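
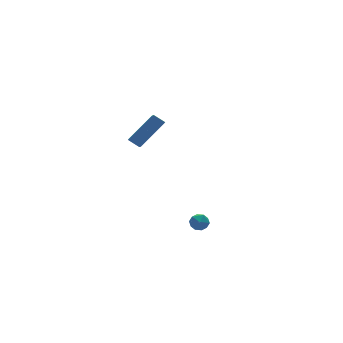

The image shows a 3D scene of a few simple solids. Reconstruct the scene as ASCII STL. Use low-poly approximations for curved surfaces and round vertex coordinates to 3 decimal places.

solid 
facet normal -0.552 0.619 0.559
outer loop
vertex -2.603 3.401 4.392
vertex -1.972 4.762 3.509
vertex -4.247 3.232 2.955
endloop
endfacet
facet normal -0.363 -0.782 0.507
outer loop
vertex -3.788 2.718 2.491
vertex -2.603 3.401 4.392
vertex -4.247 3.232 2.955
endloop
endfacet
facet normal -0.552 0.619 0.559
outer loop
vertex -4.247 3.232 2.955
vertex -1.972 4.762 3.509
vertex -3.616 4.592 2.072
endloop
endfacet
facet normal -0.751 -0.078 -0.656
outer loop
vertex -3.616 4.592 2.072
vertex -3.788 2.718 2.491
vertex -4.247 3.232 2.955
endloop
endfacet
facet normal 0.751 0.078 0.656
outer loop
vertex -2.603 3.401 4.392
vertex -1.513 4.248 3.045
vertex -1.972 4.762 3.509
endloop
endfacet
facet normal -0.362 -0.782 0.507
outer loop
vertex -2.144 2.888 3.928
vertex -2.603 3.401 4.392
vertex -3.788 2.718 2.491
endloop
endfacet
facet normal 0.750 0.078 0.656
outer loop
vertex -2.144 2.888 3.928
vertex -1.513 4.248 3.045
vertex -2.603 3.401 4.392
endloop
endfacet
facet normal 0.363 0.782 -0.507
outer loop
vertex -1.972 4.762 3.509
vertex -1.513 4.248 3.045
vertex -3.616 4.592 2.072
endloop
endfacet
facet normal -0.750 -0.078 -0.656
outer loop
vertex -3.157 4.079 1.608
vertex -3.788 2.718 2.491
vertex -3.616 4.592 2.072
endloop
endfacet
facet normal 0.362 0.782 -0.507
outer loop
vertex -3.616 4.592 2.072
vertex -1.513 4.248 3.045
vertex -3.157 4.079 1.608
endloop
endfacet
facet normal 0.552 -0.619 -0.559
outer loop
vertex -3.157 4.079 1.608
vertex -2.144 2.888 3.928
vertex -3.788 2.718 2.491
endloop
endfacet
facet normal 0.552 -0.619 -0.559
outer loop
vertex -1.513 4.248 3.045
vertex -2.144 2.888 3.928
vertex -3.157 4.079 1.608
endloop
endfacet
facet normal -0.670 -0.741 -0.032
outer loop
vertex -4.395 -4.031 -0.043
vertex -3.953 -4.421 -0.267
vertex -4.04 -4.369 0.355
endloop
endfacet
facet normal -0.823 -0.283 0.493
outer loop
vertex -4.395 -4.031 -0.043
vertex -4.04 -4.369 0.355
vertex -4.171 -3.765 0.483
endloop
endfacet
facet normal -0.909 0.362 0.204
outer loop
vertex -4.395 -4.031 -0.043
vertex -4.171 -3.765 0.483
vertex -4.165 -3.444 -0.06
endloop
endfacet
facet normal -0.811 0.303 -0.501
outer loop
vertex -4.395 -4.031 -0.043
vertex -4.165 -3.444 -0.06
vertex -4.03 -3.85 -0.524
endloop
endfacet
facet normal -0.662 -0.380 -0.646
outer loop
vertex -4.395 -4.031 -0.043
vertex -4.03 -3.85 -0.524
vertex -3.953 -4.421 -0.267
endloop
endfacet
facet normal -0.260 -0.254 0.932
outer loop
vertex -4.171 -3.765 0.483
vertex -4.04 -4.369 0.355
vertex -3.59 -3.99 0.584
endloop
endfacet
facet normal -0.013 -0.997 0.081
outer loop
vertex -4.04 -4.369 0.355
vertex -3.953 -4.421 -0.267
vertex -3.455 -4.396 0.12
endloop
endfacet
facet normal -0.000 -0.410 -0.912
outer loop
vertex -3.953 -4.421 -0.267
vertex -4.03 -3.85 -0.524
vertex -3.449 -4.075 -0.423
endloop
endfacet
facet normal -0.240 0.695 -0.678
outer loop
vertex -4.03 -3.85 -0.524
vertex -4.165 -3.444 -0.06
vertex -3.58 -3.471 -0.295
endloop
endfacet
facet normal -0.400 0.791 0.463
outer loop
vertex -4.165 -3.444 -0.06
vertex -4.171 -3.765 0.483
vertex -3.667 -3.419 0.327
endloop
endfacet
facet normal 0.811 -0.303 0.501
outer loop
vertex -3.225 -3.809 0.103
vertex -3.59 -3.99 0.584
vertex -3.455 -4.396 0.12
endloop
endfacet
facet normal 0.909 -0.362 -0.204
outer loop
vertex -3.225 -3.809 0.103
vertex -3.455 -4.396 0.12
vertex -3.449 -4.075 -0.423
endloop
endfacet
facet normal 0.823 0.283 -0.493
outer loop
vertex -3.225 -3.809 0.103
vertex -3.449 -4.075 -0.423
vertex -3.58 -3.471 -0.295
endloop
endfacet
facet normal 0.670 0.741 0.032
outer loop
vertex -3.225 -3.809 0.103
vertex -3.58 -3.471 -0.295
vertex -3.667 -3.419 0.327
endloop
endfacet
facet normal 0.662 0.380 0.646
outer loop
vertex -3.225 -3.809 0.103
vertex -3.667 -3.419 0.327
vertex -3.59 -3.99 0.584
endloop
endfacet
facet normal 0.240 -0.695 0.678
outer loop
vertex -3.455 -4.396 0.12
vertex -3.59 -3.99 0.584
vertex -4.04 -4.369 0.355
endloop
endfacet
facet normal 0.400 -0.791 -0.463
outer loop
vertex -3.449 -4.075 -0.423
vertex -3.455 -4.396 0.12
vertex -3.953 -4.421 -0.267
endloop
endfacet
facet normal 0.260 0.254 -0.932
outer loop
vertex -3.58 -3.471 -0.295
vertex -3.449 -4.075 -0.423
vertex -4.03 -3.85 -0.524
endloop
endfacet
facet normal 0.013 0.997 -0.081
outer loop
vertex -3.667 -3.419 0.327
vertex -3.58 -3.471 -0.295
vertex -4.165 -3.444 -0.06
endloop
endfacet
facet normal 0.000 0.410 0.912
outer loop
vertex -3.59 -3.99 0.584
vertex -3.667 -3.419 0.327
vertex -4.171 -3.765 0.483
endloop
endfacet

endsolid


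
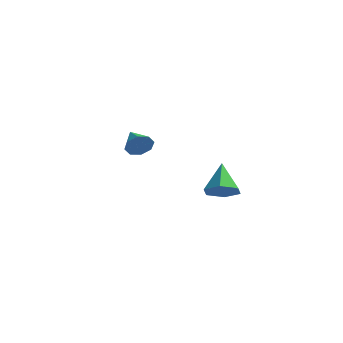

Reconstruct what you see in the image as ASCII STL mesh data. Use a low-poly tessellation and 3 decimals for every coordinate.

solid 
facet normal 0.834 -0.429 -0.346
outer loop
vertex -2.528 1.876 -2.16
vertex -2.979 1.58 -2.881
vertex -2.514 2.325 -2.683
endloop
endfacet
facet normal 0.123 0.751 0.648
outer loop
vertex -2.528 1.876 -2.16
vertex -2.514 2.325 -2.683
vertex -4.381 2.3 -2.299
endloop
endfacet
facet normal 0.834 -0.429 -0.347
outer loop
vertex -2.514 2.325 -2.683
vertex -2.979 1.58 -2.881
vertex -2.773 2.337 -3.321
endloop
endfacet
facet normal -0.009 1.000 0.022
outer loop
vertex -2.514 2.325 -2.683
vertex -2.773 2.337 -3.321
vertex -4.381 2.3 -2.299
endloop
endfacet
facet normal 0.835 -0.428 -0.346
outer loop
vertex -2.773 2.337 -3.321
vertex -2.979 1.58 -2.881
vertex -3.152 1.906 -3.702
endloop
endfacet
facet normal -0.352 0.774 -0.526
outer loop
vertex -2.773 2.337 -3.321
vertex -3.152 1.906 -3.702
vertex -4.381 2.3 -2.299
endloop
endfacet
facet normal 0.834 -0.429 -0.346
outer loop
vertex -3.152 1.906 -3.702
vertex -2.979 1.58 -2.881
vertex -3.43 1.284 -3.601
endloop
endfacet
facet normal -0.707 0.206 -0.677
outer loop
vertex -3.152 1.906 -3.702
vertex -3.43 1.284 -3.601
vertex -4.381 2.3 -2.299
endloop
endfacet
facet normal 0.834 -0.429 -0.346
outer loop
vertex -3.43 1.284 -3.601
vertex -2.979 1.58 -2.881
vertex -3.444 0.835 -3.079
endloop
endfacet
facet normal -0.864 -0.370 -0.342
outer loop
vertex -3.43 1.284 -3.601
vertex -3.444 0.835 -3.079
vertex -4.381 2.3 -2.299
endloop
endfacet
facet normal 0.834 -0.429 -0.346
outer loop
vertex -3.444 0.835 -3.079
vertex -2.979 1.58 -2.881
vertex -3.185 0.823 -2.44
endloop
endfacet
facet normal -0.731 -0.620 0.285
outer loop
vertex -3.444 0.835 -3.079
vertex -3.185 0.823 -2.44
vertex -4.381 2.3 -2.299
endloop
endfacet
facet normal 0.835 -0.429 -0.346
outer loop
vertex -3.185 0.823 -2.44
vertex -2.979 1.58 -2.881
vertex -2.806 1.254 -2.06
endloop
endfacet
facet normal -0.388 -0.394 0.833
outer loop
vertex -3.185 0.823 -2.44
vertex -2.806 1.254 -2.06
vertex -4.381 2.3 -2.299
endloop
endfacet
facet normal 0.835 -0.429 -0.346
outer loop
vertex -2.806 1.254 -2.06
vertex -2.979 1.58 -2.881
vertex -2.528 1.876 -2.16
endloop
endfacet
facet normal -0.034 0.173 0.984
outer loop
vertex -2.806 1.254 -2.06
vertex -2.528 1.876 -2.16
vertex -4.381 2.3 -2.299
endloop
endfacet
facet normal 0.439 -0.496 -0.749
outer loop
vertex 4.384 0.01 -3.796
vertex 3.962 0.707 -4.505
vertex 4.93 0.902 -4.067
endloop
endfacet
facet normal 0.506 -0.048 0.861
outer loop
vertex 4.384 0.01 -3.796
vertex 4.93 0.902 -4.067
vertex 3.018 1.773 -2.895
endloop
endfacet
facet normal 0.439 -0.496 -0.749
outer loop
vertex 4.93 0.902 -4.067
vertex 3.962 0.707 -4.505
vertex 4.508 1.599 -4.776
endloop
endfacet
facet normal 0.566 0.731 0.381
outer loop
vertex 4.93 0.902 -4.067
vertex 4.508 1.599 -4.776
vertex 3.018 1.773 -2.895
endloop
endfacet
facet normal 0.439 -0.496 -0.749
outer loop
vertex 4.508 1.599 -4.776
vertex 3.962 0.707 -4.505
vertex 3.54 1.404 -5.214
endloop
endfacet
facet normal -0.115 0.977 -0.181
outer loop
vertex 4.508 1.599 -4.776
vertex 3.54 1.404 -5.214
vertex 3.018 1.773 -2.895
endloop
endfacet
facet normal 0.439 -0.496 -0.749
outer loop
vertex 3.54 1.404 -5.214
vertex 3.962 0.707 -4.505
vertex 2.995 0.512 -4.943
endloop
endfacet
facet normal -0.857 0.443 -0.263
outer loop
vertex 3.54 1.404 -5.214
vertex 2.995 0.512 -4.943
vertex 3.018 1.773 -2.895
endloop
endfacet
facet normal 0.439 -0.495 -0.749
outer loop
vertex 2.995 0.512 -4.943
vertex 3.962 0.707 -4.505
vertex 3.417 -0.185 -4.235
endloop
endfacet
facet normal -0.917 -0.335 0.217
outer loop
vertex 2.995 0.512 -4.943
vertex 3.417 -0.185 -4.235
vertex 3.018 1.773 -2.895
endloop
endfacet
facet normal 0.440 -0.495 -0.749
outer loop
vertex 3.417 -0.185 -4.235
vertex 3.962 0.707 -4.505
vertex 4.384 0.01 -3.796
endloop
endfacet
facet normal -0.236 -0.581 0.779
outer loop
vertex 3.417 -0.185 -4.235
vertex 4.384 0.01 -3.796
vertex 3.018 1.773 -2.895
endloop
endfacet

endsolid


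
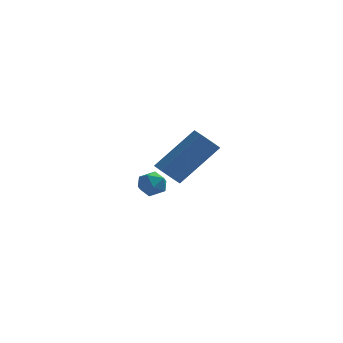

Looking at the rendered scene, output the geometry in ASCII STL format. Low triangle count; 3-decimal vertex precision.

solid 
facet normal -0.609 -0.377 -0.698
outer loop
vertex 0.652 -2.625 -1.229
vertex 0.35 -2.129 -1.233
vertex 0.802 -2.197 -1.591
endloop
endfacet
facet normal 0.750 -0.560 -0.351
outer loop
vertex 0.652 -2.625 -1.229
vertex 0.802 -2.197 -1.591
vertex 1.911 -1.846 0.217
endloop
endfacet
facet normal 0.750 -0.561 -0.351
outer loop
vertex 1.911 -1.846 0.217
vertex 0.802 -2.197 -1.591
vertex 2.062 -1.418 -0.144
endloop
endfacet
facet normal 0.608 0.375 0.699
outer loop
vertex 1.911 -1.846 0.217
vertex 2.062 -1.418 -0.144
vertex 1.61 -1.351 0.213
endloop
endfacet
facet normal -0.610 -0.376 -0.698
outer loop
vertex 0.802 -2.197 -1.591
vertex 0.35 -2.129 -1.233
vertex 0.501 -1.701 -1.595
endloop
endfacet
facet normal 0.600 0.358 -0.715
outer loop
vertex 0.802 -2.197 -1.591
vertex 0.501 -1.701 -1.595
vertex 2.062 -1.418 -0.144
endloop
endfacet
facet normal 0.599 0.360 -0.715
outer loop
vertex 2.062 -1.418 -0.144
vertex 0.501 -1.701 -1.595
vertex 1.76 -0.923 -0.148
endloop
endfacet
facet normal 0.608 0.377 0.699
outer loop
vertex 2.062 -1.418 -0.144
vertex 1.76 -0.923 -0.148
vertex 1.61 -1.351 0.213
endloop
endfacet
facet normal -0.609 -0.376 -0.698
outer loop
vertex 0.501 -1.701 -1.595
vertex 0.35 -2.129 -1.233
vertex 0.049 -1.634 -1.237
endloop
endfacet
facet normal -0.151 0.919 -0.363
outer loop
vertex 0.501 -1.701 -1.595
vertex 0.049 -1.634 -1.237
vertex 1.76 -0.923 -0.148
endloop
endfacet
facet normal -0.150 0.919 -0.365
outer loop
vertex 1.76 -0.923 -0.148
vertex 0.049 -1.634 -1.237
vertex 1.308 -0.855 0.209
endloop
endfacet
facet normal 0.608 0.376 0.699
outer loop
vertex 1.76 -0.923 -0.148
vertex 1.308 -0.855 0.209
vertex 1.61 -1.351 0.213
endloop
endfacet
facet normal -0.608 -0.375 -0.699
outer loop
vertex 0.049 -1.634 -1.237
vertex 0.35 -2.129 -1.233
vertex -0.102 -2.062 -0.876
endloop
endfacet
facet normal -0.750 0.561 0.351
outer loop
vertex 0.049 -1.634 -1.237
vertex -0.102 -2.062 -0.876
vertex 1.308 -0.855 0.209
endloop
endfacet
facet normal -0.750 0.560 0.352
outer loop
vertex 1.308 -0.855 0.209
vertex -0.102 -2.062 -0.876
vertex 1.158 -1.283 0.571
endloop
endfacet
facet normal 0.609 0.377 0.698
outer loop
vertex 1.308 -0.855 0.209
vertex 1.158 -1.283 0.571
vertex 1.61 -1.351 0.213
endloop
endfacet
facet normal -0.608 -0.377 -0.699
outer loop
vertex -0.102 -2.062 -0.876
vertex 0.35 -2.129 -1.233
vertex 0.2 -2.557 -0.872
endloop
endfacet
facet normal -0.599 -0.360 0.715
outer loop
vertex -0.102 -2.062 -0.876
vertex 0.2 -2.557 -0.872
vertex 1.158 -1.283 0.571
endloop
endfacet
facet normal -0.600 -0.358 0.715
outer loop
vertex 1.158 -1.283 0.571
vertex 0.2 -2.557 -0.872
vertex 1.459 -1.779 0.575
endloop
endfacet
facet normal 0.610 0.376 0.698
outer loop
vertex 1.158 -1.283 0.571
vertex 1.459 -1.779 0.575
vertex 1.61 -1.351 0.213
endloop
endfacet
facet normal -0.608 -0.376 -0.699
outer loop
vertex 0.2 -2.557 -0.872
vertex 0.35 -2.129 -1.233
vertex 0.652 -2.625 -1.229
endloop
endfacet
facet normal 0.149 -0.919 0.364
outer loop
vertex 0.2 -2.557 -0.872
vertex 0.652 -2.625 -1.229
vertex 1.459 -1.779 0.575
endloop
endfacet
facet normal 0.152 -0.919 0.363
outer loop
vertex 1.459 -1.779 0.575
vertex 0.652 -2.625 -1.229
vertex 1.911 -1.846 0.217
endloop
endfacet
facet normal 0.609 0.376 0.698
outer loop
vertex 1.459 -1.779 0.575
vertex 1.911 -1.846 0.217
vertex 1.61 -1.351 0.213
endloop
endfacet
facet normal 0.251 0.926 0.282
outer loop
vertex -1.145 3.297 -3.859
vertex -0.951 3.071 -3.291
vertex -0.538 3.108 -3.78
endloop
endfacet
facet normal 0.319 0.847 -0.425
outer loop
vertex -1.145 3.297 -3.859
vertex -0.538 3.108 -3.78
vertex -0.853 2.957 -4.318
endloop
endfacet
facet normal -0.316 0.655 -0.686
outer loop
vertex -1.145 3.297 -3.859
vertex -0.853 2.957 -4.318
vertex -1.461 2.828 -4.161
endloop
endfacet
facet normal -0.776 0.615 -0.143
outer loop
vertex -1.145 3.297 -3.859
vertex -1.461 2.828 -4.161
vertex -1.522 2.898 -3.527
endloop
endfacet
facet normal -0.425 0.782 0.456
outer loop
vertex -1.145 3.297 -3.859
vertex -1.522 2.898 -3.527
vertex -0.951 3.071 -3.291
endloop
endfacet
facet normal 0.778 0.314 -0.544
outer loop
vertex -0.853 2.957 -4.318
vertex -0.538 3.108 -3.78
vertex -0.478 2.522 -4.033
endloop
endfacet
facet normal 0.669 0.441 0.598
outer loop
vertex -0.538 3.108 -3.78
vertex -0.951 3.071 -3.291
vertex -0.539 2.592 -3.399
endloop
endfacet
facet normal -0.427 0.209 0.880
outer loop
vertex -0.951 3.071 -3.291
vertex -1.522 2.898 -3.527
vertex -1.147 2.463 -3.242
endloop
endfacet
facet normal -0.994 -0.064 -0.089
outer loop
vertex -1.522 2.898 -3.527
vertex -1.461 2.828 -4.161
vertex -1.462 2.312 -3.78
endloop
endfacet
facet normal -0.251 0.003 -0.968
outer loop
vertex -1.461 2.828 -4.161
vertex -0.853 2.957 -4.318
vertex -1.049 2.349 -4.269
endloop
endfacet
facet normal 0.776 -0.615 0.143
outer loop
vertex -0.855 2.123 -3.701
vertex -0.478 2.522 -4.033
vertex -0.539 2.592 -3.399
endloop
endfacet
facet normal 0.316 -0.655 0.686
outer loop
vertex -0.855 2.123 -3.701
vertex -0.539 2.592 -3.399
vertex -1.147 2.463 -3.242
endloop
endfacet
facet normal -0.319 -0.847 0.425
outer loop
vertex -0.855 2.123 -3.701
vertex -1.147 2.463 -3.242
vertex -1.462 2.312 -3.78
endloop
endfacet
facet normal -0.251 -0.926 -0.282
outer loop
vertex -0.855 2.123 -3.701
vertex -1.462 2.312 -3.78
vertex -1.049 2.349 -4.269
endloop
endfacet
facet normal 0.425 -0.782 -0.456
outer loop
vertex -0.855 2.123 -3.701
vertex -1.049 2.349 -4.269
vertex -0.478 2.522 -4.033
endloop
endfacet
facet normal 0.994 0.064 0.089
outer loop
vertex -0.539 2.592 -3.399
vertex -0.478 2.522 -4.033
vertex -0.538 3.108 -3.78
endloop
endfacet
facet normal 0.251 -0.003 0.968
outer loop
vertex -1.147 2.463 -3.242
vertex -0.539 2.592 -3.399
vertex -0.951 3.071 -3.291
endloop
endfacet
facet normal -0.778 -0.314 0.544
outer loop
vertex -1.462 2.312 -3.78
vertex -1.147 2.463 -3.242
vertex -1.522 2.898 -3.527
endloop
endfacet
facet normal -0.669 -0.441 -0.598
outer loop
vertex -1.049 2.349 -4.269
vertex -1.462 2.312 -3.78
vertex -1.461 2.828 -4.161
endloop
endfacet
facet normal 0.427 -0.209 -0.880
outer loop
vertex -0.478 2.522 -4.033
vertex -1.049 2.349 -4.269
vertex -0.853 2.957 -4.318
endloop
endfacet

endsolid


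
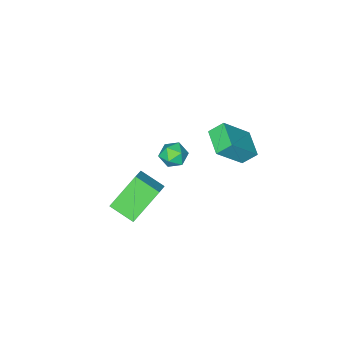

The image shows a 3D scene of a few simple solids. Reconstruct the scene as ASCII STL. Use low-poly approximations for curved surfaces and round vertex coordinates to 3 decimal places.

solid 
facet normal -0.132 -0.563 0.816
outer loop
vertex -4.378 -3.828 -2.304
vertex -3.944 -4.411 -2.636
vertex -3.587 -3.851 -2.192
endloop
endfacet
facet normal -0.135 0.131 0.982
outer loop
vertex -4.378 -3.828 -2.304
vertex -3.587 -3.851 -2.192
vertex -3.951 -3.154 -2.335
endloop
endfacet
facet normal -0.657 0.444 0.609
outer loop
vertex -4.378 -3.828 -2.304
vertex -3.951 -3.154 -2.335
vertex -4.532 -3.283 -2.868
endloop
endfacet
facet normal -0.976 -0.056 0.212
outer loop
vertex -4.378 -3.828 -2.304
vertex -4.532 -3.283 -2.868
vertex -4.528 -4.06 -3.054
endloop
endfacet
facet normal -0.651 -0.678 0.340
outer loop
vertex -4.378 -3.828 -2.304
vertex -4.528 -4.06 -3.054
vertex -3.944 -4.411 -2.636
endloop
endfacet
facet normal 0.485 0.412 0.771
outer loop
vertex -3.951 -3.154 -2.335
vertex -3.587 -3.851 -2.192
vertex -3.252 -3.32 -2.686
endloop
endfacet
facet normal 0.491 -0.712 0.502
outer loop
vertex -3.587 -3.851 -2.192
vertex -3.944 -4.411 -2.636
vertex -3.248 -4.097 -2.872
endloop
endfacet
facet normal -0.348 -0.898 -0.268
outer loop
vertex -3.944 -4.411 -2.636
vertex -4.528 -4.06 -3.054
vertex -3.829 -4.226 -3.405
endloop
endfacet
facet normal -0.873 0.109 -0.475
outer loop
vertex -4.528 -4.06 -3.054
vertex -4.532 -3.283 -2.868
vertex -4.193 -3.529 -3.548
endloop
endfacet
facet normal -0.358 0.919 0.168
outer loop
vertex -4.532 -3.283 -2.868
vertex -3.951 -3.154 -2.335
vertex -3.836 -2.969 -3.104
endloop
endfacet
facet normal 0.976 0.056 -0.212
outer loop
vertex -3.402 -3.552 -3.436
vertex -3.252 -3.32 -2.686
vertex -3.248 -4.097 -2.872
endloop
endfacet
facet normal 0.657 -0.444 -0.609
outer loop
vertex -3.402 -3.552 -3.436
vertex -3.248 -4.097 -2.872
vertex -3.829 -4.226 -3.405
endloop
endfacet
facet normal 0.135 -0.131 -0.982
outer loop
vertex -3.402 -3.552 -3.436
vertex -3.829 -4.226 -3.405
vertex -4.193 -3.529 -3.548
endloop
endfacet
facet normal 0.132 0.563 -0.816
outer loop
vertex -3.402 -3.552 -3.436
vertex -4.193 -3.529 -3.548
vertex -3.836 -2.969 -3.104
endloop
endfacet
facet normal 0.651 0.678 -0.340
outer loop
vertex -3.402 -3.552 -3.436
vertex -3.836 -2.969 -3.104
vertex -3.252 -3.32 -2.686
endloop
endfacet
facet normal 0.873 -0.109 0.475
outer loop
vertex -3.248 -4.097 -2.872
vertex -3.252 -3.32 -2.686
vertex -3.587 -3.851 -2.192
endloop
endfacet
facet normal 0.358 -0.919 -0.168
outer loop
vertex -3.829 -4.226 -3.405
vertex -3.248 -4.097 -2.872
vertex -3.944 -4.411 -2.636
endloop
endfacet
facet normal -0.485 -0.412 -0.771
outer loop
vertex -4.193 -3.529 -3.548
vertex -3.829 -4.226 -3.405
vertex -4.528 -4.06 -3.054
endloop
endfacet
facet normal -0.491 0.712 -0.502
outer loop
vertex -3.836 -2.969 -3.104
vertex -4.193 -3.529 -3.548
vertex -4.532 -3.283 -2.868
endloop
endfacet
facet normal 0.348 0.898 0.268
outer loop
vertex -3.252 -3.32 -2.686
vertex -3.836 -2.969 -3.104
vertex -3.951 -3.154 -2.335
endloop
endfacet
facet normal -0.675 -0.497 -0.545
outer loop
vertex -1.393 -3.208 -2.014
vertex -1.833 -1.976 -2.592
vertex 0.055 -3.435 -3.601
endloop
endfacet
facet normal 0.308 -0.862 0.404
outer loop
vertex 0.913 -2.804 -2.908
vertex -1.393 -3.208 -2.014
vertex 0.055 -3.435 -3.601
endloop
endfacet
facet normal -0.675 -0.496 -0.546
outer loop
vertex 0.055 -3.435 -3.601
vertex -1.833 -1.976 -2.592
vertex -0.384 -2.203 -4.178
endloop
endfacet
facet normal 0.670 -0.105 -0.734
outer loop
vertex -0.384 -2.203 -4.178
vertex 0.913 -2.804 -2.908
vertex 0.055 -3.435 -3.601
endloop
endfacet
facet normal -0.670 0.105 0.734
outer loop
vertex -1.393 -3.208 -2.014
vertex -0.975 -1.345 -1.899
vertex -1.833 -1.976 -2.592
endloop
endfacet
facet normal 0.308 -0.861 0.404
outer loop
vertex -0.536 -2.577 -1.322
vertex -1.393 -3.208 -2.014
vertex 0.913 -2.804 -2.908
endloop
endfacet
facet normal -0.670 0.105 0.734
outer loop
vertex -0.536 -2.577 -1.322
vertex -0.975 -1.345 -1.899
vertex -1.393 -3.208 -2.014
endloop
endfacet
facet normal -0.307 0.862 -0.404
outer loop
vertex -1.833 -1.976 -2.592
vertex -0.975 -1.345 -1.899
vertex -0.384 -2.203 -4.178
endloop
endfacet
facet normal 0.670 -0.105 -0.734
outer loop
vertex 0.473 -1.572 -3.486
vertex 0.913 -2.804 -2.908
vertex -0.384 -2.203 -4.178
endloop
endfacet
facet normal -0.308 0.861 -0.404
outer loop
vertex -0.384 -2.203 -4.178
vertex -0.975 -1.345 -1.899
vertex 0.473 -1.572 -3.486
endloop
endfacet
facet normal 0.675 0.497 0.545
outer loop
vertex 0.473 -1.572 -3.486
vertex -0.536 -2.577 -1.322
vertex 0.913 -2.804 -2.908
endloop
endfacet
facet normal 0.676 0.496 0.545
outer loop
vertex -0.975 -1.345 -1.899
vertex -0.536 -2.577 -1.322
vertex 0.473 -1.572 -3.486
endloop
endfacet
facet normal -0.672 0.168 -0.721
outer loop
vertex -4.54 0.958 2.298
vertex -3.919 2.202 2.009
vertex -3.978 0.533 1.675
endloop
endfacet
facet normal -0.437 -0.876 0.203
outer loop
vertex -2.641 0.198 3.111
vertex -4.54 0.958 2.298
vertex -3.978 0.533 1.675
endloop
endfacet
facet normal -0.672 0.168 -0.722
outer loop
vertex -3.978 0.533 1.675
vertex -3.919 2.202 2.009
vertex -3.357 1.777 1.387
endloop
endfacet
facet normal 0.598 -0.452 -0.662
outer loop
vertex -3.357 1.777 1.387
vertex -2.641 0.198 3.111
vertex -3.978 0.533 1.675
endloop
endfacet
facet normal -0.598 0.452 0.662
outer loop
vertex -4.54 0.958 2.298
vertex -2.582 1.867 3.445
vertex -3.919 2.202 2.009
endloop
endfacet
facet normal -0.438 -0.876 0.203
outer loop
vertex -3.203 0.623 3.733
vertex -4.54 0.958 2.298
vertex -2.641 0.198 3.111
endloop
endfacet
facet normal -0.598 0.452 0.662
outer loop
vertex -3.203 0.623 3.733
vertex -2.582 1.867 3.445
vertex -4.54 0.958 2.298
endloop
endfacet
facet normal 0.438 0.876 -0.203
outer loop
vertex -3.919 2.202 2.009
vertex -2.582 1.867 3.445
vertex -3.357 1.777 1.387
endloop
endfacet
facet normal 0.598 -0.452 -0.662
outer loop
vertex -2.02 1.442 2.822
vertex -2.641 0.198 3.111
vertex -3.357 1.777 1.387
endloop
endfacet
facet normal 0.437 0.876 -0.203
outer loop
vertex -3.357 1.777 1.387
vertex -2.582 1.867 3.445
vertex -2.02 1.442 2.822
endloop
endfacet
facet normal 0.672 -0.168 0.722
outer loop
vertex -2.02 1.442 2.822
vertex -3.203 0.623 3.733
vertex -2.641 0.198 3.111
endloop
endfacet
facet normal 0.672 -0.169 0.721
outer loop
vertex -2.582 1.867 3.445
vertex -3.203 0.623 3.733
vertex -2.02 1.442 2.822
endloop
endfacet

endsolid


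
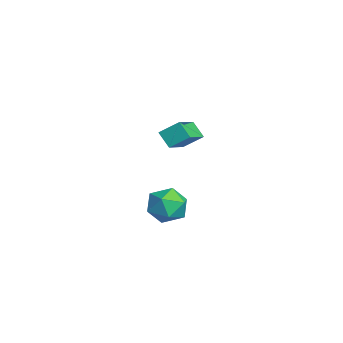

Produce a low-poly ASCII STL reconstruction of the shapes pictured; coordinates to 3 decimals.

solid 
facet normal -0.607 -0.371 0.703
outer loop
vertex -2.145 -1.934 4.119
vertex -3.78 -0.862 3.274
vertex -2.424 -2.988 3.322
endloop
endfacet
facet normal 0.768 -0.503 0.397
outer loop
vertex -1.72 -2.558 2.506
vertex -2.145 -1.934 4.119
vertex -2.424 -2.988 3.322
endloop
endfacet
facet normal -0.607 -0.371 0.703
outer loop
vertex -2.424 -2.988 3.322
vertex -3.78 -0.862 3.274
vertex -4.059 -1.916 2.477
endloop
endfacet
facet normal -0.207 -0.781 -0.590
outer loop
vertex -4.059 -1.916 2.477
vertex -1.72 -2.558 2.506
vertex -2.424 -2.988 3.322
endloop
endfacet
facet normal 0.207 0.781 0.590
outer loop
vertex -2.145 -1.934 4.119
vertex -3.076 -0.432 2.458
vertex -3.78 -0.862 3.274
endloop
endfacet
facet normal 0.768 -0.503 0.397
outer loop
vertex -1.441 -1.504 3.303
vertex -2.145 -1.934 4.119
vertex -1.72 -2.558 2.506
endloop
endfacet
facet normal 0.207 0.781 0.590
outer loop
vertex -1.441 -1.504 3.303
vertex -3.076 -0.432 2.458
vertex -2.145 -1.934 4.119
endloop
endfacet
facet normal -0.768 0.503 -0.397
outer loop
vertex -3.78 -0.862 3.274
vertex -3.076 -0.432 2.458
vertex -4.059 -1.916 2.477
endloop
endfacet
facet normal -0.207 -0.781 -0.590
outer loop
vertex -3.355 -1.486 1.661
vertex -1.72 -2.558 2.506
vertex -4.059 -1.916 2.477
endloop
endfacet
facet normal -0.768 0.503 -0.397
outer loop
vertex -4.059 -1.916 2.477
vertex -3.076 -0.432 2.458
vertex -3.355 -1.486 1.661
endloop
endfacet
facet normal 0.607 0.371 -0.703
outer loop
vertex -3.355 -1.486 1.661
vertex -1.441 -1.504 3.303
vertex -1.72 -2.558 2.506
endloop
endfacet
facet normal 0.607 0.371 -0.703
outer loop
vertex -3.076 -0.432 2.458
vertex -1.441 -1.504 3.303
vertex -3.355 -1.486 1.661
endloop
endfacet
facet normal -0.679 -0.125 0.723
outer loop
vertex 2.3 -3.519 1.261
vertex 2.941 -4.429 1.706
vertex 3.142 -3.311 2.088
endloop
endfacet
facet normal -0.647 0.558 0.519
outer loop
vertex 2.3 -3.519 1.261
vertex 3.142 -3.311 2.088
vertex 3.028 -2.573 1.151
endloop
endfacet
facet normal -0.790 0.587 -0.180
outer loop
vertex 2.3 -3.519 1.261
vertex 3.028 -2.573 1.151
vertex 2.756 -3.235 0.189
endloop
endfacet
facet normal -0.910 -0.079 -0.408
outer loop
vertex 2.3 -3.519 1.261
vertex 2.756 -3.235 0.189
vertex 2.702 -4.382 0.532
endloop
endfacet
facet normal -0.841 -0.519 0.151
outer loop
vertex 2.3 -3.519 1.261
vertex 2.702 -4.382 0.532
vertex 2.941 -4.429 1.706
endloop
endfacet
facet normal 0.021 0.787 0.617
outer loop
vertex 3.028 -2.573 1.151
vertex 3.142 -3.311 2.088
vertex 4.118 -2.898 1.528
endloop
endfacet
facet normal -0.030 -0.318 0.948
outer loop
vertex 3.142 -3.311 2.088
vertex 2.941 -4.429 1.706
vertex 4.064 -4.045 1.871
endloop
endfacet
facet normal -0.292 -0.956 0.021
outer loop
vertex 2.941 -4.429 1.706
vertex 2.702 -4.382 0.532
vertex 3.792 -4.707 0.909
endloop
endfacet
facet normal -0.403 -0.245 -0.882
outer loop
vertex 2.702 -4.382 0.532
vertex 2.756 -3.235 0.189
vertex 3.678 -3.969 -0.028
endloop
endfacet
facet normal -0.209 0.832 -0.514
outer loop
vertex 2.756 -3.235 0.189
vertex 3.028 -2.573 1.151
vertex 3.879 -2.851 0.354
endloop
endfacet
facet normal 0.910 0.079 0.408
outer loop
vertex 4.52 -3.761 0.799
vertex 4.118 -2.898 1.528
vertex 4.064 -4.045 1.871
endloop
endfacet
facet normal 0.790 -0.587 0.180
outer loop
vertex 4.52 -3.761 0.799
vertex 4.064 -4.045 1.871
vertex 3.792 -4.707 0.909
endloop
endfacet
facet normal 0.647 -0.558 -0.519
outer loop
vertex 4.52 -3.761 0.799
vertex 3.792 -4.707 0.909
vertex 3.678 -3.969 -0.028
endloop
endfacet
facet normal 0.679 0.125 -0.723
outer loop
vertex 4.52 -3.761 0.799
vertex 3.678 -3.969 -0.028
vertex 3.879 -2.851 0.354
endloop
endfacet
facet normal 0.841 0.519 -0.151
outer loop
vertex 4.52 -3.761 0.799
vertex 3.879 -2.851 0.354
vertex 4.118 -2.898 1.528
endloop
endfacet
facet normal 0.403 0.245 0.882
outer loop
vertex 4.064 -4.045 1.871
vertex 4.118 -2.898 1.528
vertex 3.142 -3.311 2.088
endloop
endfacet
facet normal 0.209 -0.832 0.514
outer loop
vertex 3.792 -4.707 0.909
vertex 4.064 -4.045 1.871
vertex 2.941 -4.429 1.706
endloop
endfacet
facet normal -0.021 -0.787 -0.617
outer loop
vertex 3.678 -3.969 -0.028
vertex 3.792 -4.707 0.909
vertex 2.702 -4.382 0.532
endloop
endfacet
facet normal 0.030 0.318 -0.948
outer loop
vertex 3.879 -2.851 0.354
vertex 3.678 -3.969 -0.028
vertex 2.756 -3.235 0.189
endloop
endfacet
facet normal 0.292 0.956 -0.021
outer loop
vertex 4.118 -2.898 1.528
vertex 3.879 -2.851 0.354
vertex 3.028 -2.573 1.151
endloop
endfacet

endsolid


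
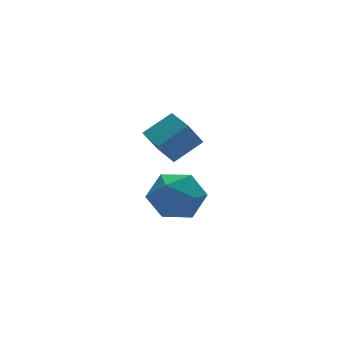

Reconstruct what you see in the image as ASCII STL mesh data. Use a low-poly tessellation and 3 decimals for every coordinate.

solid 
facet normal -0.530 0.833 0.159
outer loop
vertex -0.672 -2.036 1.429
vertex -1.502 -2.641 1.833
vertex -0.712 -2.268 2.508
endloop
endfacet
facet normal 0.170 0.962 0.213
outer loop
vertex -0.672 -2.036 1.429
vertex -0.712 -2.268 2.508
vertex 0.25 -2.318 1.967
endloop
endfacet
facet normal 0.476 0.781 -0.406
outer loop
vertex -0.672 -2.036 1.429
vertex 0.25 -2.318 1.967
vertex 0.053 -2.722 0.959
endloop
endfacet
facet normal -0.035 0.539 -0.841
outer loop
vertex -0.672 -2.036 1.429
vertex 0.053 -2.722 0.959
vertex -1.029 -2.922 0.876
endloop
endfacet
facet normal -0.656 0.572 -0.492
outer loop
vertex -0.672 -2.036 1.429
vertex -1.029 -2.922 0.876
vertex -1.502 -2.641 1.833
endloop
endfacet
facet normal 0.434 0.538 0.723
outer loop
vertex 0.25 -2.318 1.967
vertex -0.712 -2.268 2.508
vertex -0.011 -3.098 2.704
endloop
endfacet
facet normal -0.698 0.328 0.636
outer loop
vertex -0.712 -2.268 2.508
vertex -1.502 -2.641 1.833
vertex -1.093 -3.298 2.621
endloop
endfacet
facet normal -0.903 -0.094 -0.419
outer loop
vertex -1.502 -2.641 1.833
vertex -1.029 -2.922 0.876
vertex -1.29 -3.702 1.613
endloop
endfacet
facet normal 0.102 -0.146 -0.984
outer loop
vertex -1.029 -2.922 0.876
vertex 0.053 -2.722 0.959
vertex -0.328 -3.752 1.072
endloop
endfacet
facet normal 0.929 0.243 -0.279
outer loop
vertex 0.053 -2.722 0.959
vertex 0.25 -2.318 1.967
vertex 0.462 -3.379 1.747
endloop
endfacet
facet normal 0.035 -0.539 0.841
outer loop
vertex -0.368 -3.984 2.151
vertex -0.011 -3.098 2.704
vertex -1.093 -3.298 2.621
endloop
endfacet
facet normal -0.476 -0.781 0.406
outer loop
vertex -0.368 -3.984 2.151
vertex -1.093 -3.298 2.621
vertex -1.29 -3.702 1.613
endloop
endfacet
facet normal -0.170 -0.962 -0.213
outer loop
vertex -0.368 -3.984 2.151
vertex -1.29 -3.702 1.613
vertex -0.328 -3.752 1.072
endloop
endfacet
facet normal 0.530 -0.833 -0.159
outer loop
vertex -0.368 -3.984 2.151
vertex -0.328 -3.752 1.072
vertex 0.462 -3.379 1.747
endloop
endfacet
facet normal 0.656 -0.572 0.492
outer loop
vertex -0.368 -3.984 2.151
vertex 0.462 -3.379 1.747
vertex -0.011 -3.098 2.704
endloop
endfacet
facet normal -0.102 0.146 0.984
outer loop
vertex -1.093 -3.298 2.621
vertex -0.011 -3.098 2.704
vertex -0.712 -2.268 2.508
endloop
endfacet
facet normal -0.929 -0.243 0.279
outer loop
vertex -1.29 -3.702 1.613
vertex -1.093 -3.298 2.621
vertex -1.502 -2.641 1.833
endloop
endfacet
facet normal -0.434 -0.538 -0.723
outer loop
vertex -0.328 -3.752 1.072
vertex -1.29 -3.702 1.613
vertex -1.029 -2.922 0.876
endloop
endfacet
facet normal 0.698 -0.328 -0.636
outer loop
vertex 0.462 -3.379 1.747
vertex -0.328 -3.752 1.072
vertex 0.053 -2.722 0.959
endloop
endfacet
facet normal 0.903 0.094 0.419
outer loop
vertex -0.011 -3.098 2.704
vertex 0.462 -3.379 1.747
vertex 0.25 -2.318 1.967
endloop
endfacet
facet normal -0.843 0.041 -0.537
outer loop
vertex 0.712 0.527 2.17
vertex 0.704 1.713 2.274
vertex 1.385 0.624 1.121
endloop
endfacet
facet normal 0.007 -0.996 -0.088
outer loop
vertex 2.556 0.567 1.866
vertex 0.712 0.527 2.17
vertex 1.385 0.624 1.121
endloop
endfacet
facet normal -0.843 0.040 -0.536
outer loop
vertex 1.385 0.624 1.121
vertex 0.704 1.713 2.274
vertex 1.376 1.809 1.224
endloop
endfacet
facet normal 0.538 0.077 -0.840
outer loop
vertex 1.376 1.809 1.224
vertex 2.556 0.567 1.866
vertex 1.385 0.624 1.121
endloop
endfacet
facet normal -0.538 -0.077 0.839
outer loop
vertex 0.712 0.527 2.17
vertex 1.875 1.656 3.019
vertex 0.704 1.713 2.274
endloop
endfacet
facet normal 0.007 -0.996 -0.086
outer loop
vertex 1.884 0.471 2.916
vertex 0.712 0.527 2.17
vertex 2.556 0.567 1.866
endloop
endfacet
facet normal -0.538 -0.077 0.839
outer loop
vertex 1.884 0.471 2.916
vertex 1.875 1.656 3.019
vertex 0.712 0.527 2.17
endloop
endfacet
facet normal -0.007 0.996 0.087
outer loop
vertex 0.704 1.713 2.274
vertex 1.875 1.656 3.019
vertex 1.376 1.809 1.224
endloop
endfacet
facet normal 0.538 0.077 -0.839
outer loop
vertex 2.548 1.753 1.97
vertex 2.556 0.567 1.866
vertex 1.376 1.809 1.224
endloop
endfacet
facet normal -0.008 0.996 0.087
outer loop
vertex 1.376 1.809 1.224
vertex 1.875 1.656 3.019
vertex 2.548 1.753 1.97
endloop
endfacet
facet normal 0.843 -0.041 0.536
outer loop
vertex 2.548 1.753 1.97
vertex 1.884 0.471 2.916
vertex 2.556 0.567 1.866
endloop
endfacet
facet normal 0.843 -0.040 0.537
outer loop
vertex 1.875 1.656 3.019
vertex 1.884 0.471 2.916
vertex 2.548 1.753 1.97
endloop
endfacet

endsolid


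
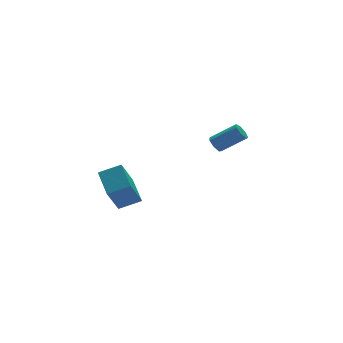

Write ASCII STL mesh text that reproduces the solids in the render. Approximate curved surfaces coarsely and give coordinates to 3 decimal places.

solid 
facet normal -0.733 0.349 -0.584
outer loop
vertex 3.458 1.446 -1.229
vertex 3.14 1.633 -0.718
vertex 3.563 1.954 -1.057
endloop
endfacet
facet normal 0.653 0.118 -0.748
outer loop
vertex 3.458 1.446 -1.229
vertex 3.563 1.954 -1.057
vertex 4.858 0.78 -0.113
endloop
endfacet
facet normal 0.653 0.118 -0.748
outer loop
vertex 4.858 0.78 -0.113
vertex 3.563 1.954 -1.057
vertex 4.963 1.288 0.059
endloop
endfacet
facet normal 0.733 -0.349 0.584
outer loop
vertex 4.858 0.78 -0.113
vertex 4.963 1.288 0.059
vertex 4.54 0.967 0.398
endloop
endfacet
facet normal -0.733 0.349 -0.584
outer loop
vertex 3.563 1.954 -1.057
vertex 3.14 1.633 -0.718
vertex 3.35 2.221 -0.63
endloop
endfacet
facet normal 0.558 0.800 -0.222
outer loop
vertex 3.563 1.954 -1.057
vertex 3.35 2.221 -0.63
vertex 4.963 1.288 0.059
endloop
endfacet
facet normal 0.557 0.801 -0.220
outer loop
vertex 4.963 1.288 0.059
vertex 3.35 2.221 -0.63
vertex 4.749 1.554 0.486
endloop
endfacet
facet normal 0.733 -0.349 0.584
outer loop
vertex 4.963 1.288 0.059
vertex 4.749 1.554 0.486
vertex 4.54 0.967 0.398
endloop
endfacet
facet normal -0.733 0.349 -0.583
outer loop
vertex 3.35 2.221 -0.63
vertex 3.14 1.633 -0.718
vertex 2.979 2.045 -0.269
endloop
endfacet
facet normal 0.042 0.880 0.473
outer loop
vertex 3.35 2.221 -0.63
vertex 2.979 2.045 -0.269
vertex 4.749 1.554 0.486
endloop
endfacet
facet normal 0.042 0.880 0.473
outer loop
vertex 4.749 1.554 0.486
vertex 2.979 2.045 -0.269
vertex 4.378 1.378 0.847
endloop
endfacet
facet normal 0.733 -0.349 0.584
outer loop
vertex 4.749 1.554 0.486
vertex 4.378 1.378 0.847
vertex 4.54 0.967 0.398
endloop
endfacet
facet normal -0.732 0.350 -0.584
outer loop
vertex 2.979 2.045 -0.269
vertex 3.14 1.633 -0.718
vertex 2.729 1.559 -0.247
endloop
endfacet
facet normal -0.505 0.297 0.810
outer loop
vertex 2.979 2.045 -0.269
vertex 2.729 1.559 -0.247
vertex 4.378 1.378 0.847
endloop
endfacet
facet normal -0.505 0.297 0.810
outer loop
vertex 4.378 1.378 0.847
vertex 2.729 1.559 -0.247
vertex 4.128 0.892 0.869
endloop
endfacet
facet normal 0.732 -0.350 0.585
outer loop
vertex 4.378 1.378 0.847
vertex 4.128 0.892 0.869
vertex 4.54 0.967 0.398
endloop
endfacet
facet normal -0.733 0.349 -0.584
outer loop
vertex 2.729 1.559 -0.247
vertex 3.14 1.633 -0.718
vertex 2.789 1.129 -0.579
endloop
endfacet
facet normal -0.672 -0.509 0.538
outer loop
vertex 2.729 1.559 -0.247
vertex 2.789 1.129 -0.579
vertex 4.128 0.892 0.869
endloop
endfacet
facet normal -0.671 -0.510 0.537
outer loop
vertex 4.128 0.892 0.869
vertex 2.789 1.129 -0.579
vertex 4.189 0.462 0.537
endloop
endfacet
facet normal 0.732 -0.348 0.585
outer loop
vertex 4.128 0.892 0.869
vertex 4.189 0.462 0.537
vertex 4.54 0.967 0.398
endloop
endfacet
facet normal -0.732 0.349 -0.585
outer loop
vertex 2.789 1.129 -0.579
vertex 3.14 1.633 -0.718
vertex 3.114 1.079 -1.016
endloop
endfacet
facet normal -0.332 -0.933 -0.140
outer loop
vertex 2.789 1.129 -0.579
vertex 3.114 1.079 -1.016
vertex 4.189 0.462 0.537
endloop
endfacet
facet normal -0.333 -0.933 -0.140
outer loop
vertex 4.189 0.462 0.537
vertex 3.114 1.079 -1.016
vertex 4.513 0.412 0.1
endloop
endfacet
facet normal 0.733 -0.349 0.584
outer loop
vertex 4.189 0.462 0.537
vertex 4.513 0.412 0.1
vertex 4.54 0.967 0.398
endloop
endfacet
facet normal -0.733 0.348 -0.584
outer loop
vertex 3.114 1.079 -1.016
vertex 3.14 1.633 -0.718
vertex 3.458 1.446 -1.229
endloop
endfacet
facet normal 0.256 -0.654 -0.712
outer loop
vertex 3.114 1.079 -1.016
vertex 3.458 1.446 -1.229
vertex 4.513 0.412 0.1
endloop
endfacet
facet normal 0.257 -0.653 -0.712
outer loop
vertex 4.513 0.412 0.1
vertex 3.458 1.446 -1.229
vertex 4.858 0.78 -0.113
endloop
endfacet
facet normal 0.733 -0.349 0.584
outer loop
vertex 4.513 0.412 0.1
vertex 4.858 0.78 -0.113
vertex 4.54 0.967 0.398
endloop
endfacet
facet normal -0.460 -0.319 0.828
outer loop
vertex -3.211 0.807 -0.643
vertex -4.489 1.214 -1.196
vertex -3.432 -0.994 -1.46
endloop
endfacet
facet normal 0.881 -0.281 0.381
outer loop
vertex -2.451 -0.314 -3.224
vertex -3.211 0.807 -0.643
vertex -3.432 -0.994 -1.46
endloop
endfacet
facet normal -0.460 -0.319 0.828
outer loop
vertex -3.432 -0.994 -1.46
vertex -4.489 1.214 -1.196
vertex -4.709 -0.587 -2.013
endloop
endfacet
facet normal -0.111 -0.905 -0.410
outer loop
vertex -4.709 -0.587 -2.013
vertex -2.451 -0.314 -3.224
vertex -3.432 -0.994 -1.46
endloop
endfacet
facet normal 0.111 0.905 0.410
outer loop
vertex -3.211 0.807 -0.643
vertex -3.508 1.894 -2.96
vertex -4.489 1.214 -1.196
endloop
endfacet
facet normal 0.881 -0.281 0.381
outer loop
vertex -2.231 1.487 -2.407
vertex -3.211 0.807 -0.643
vertex -2.451 -0.314 -3.224
endloop
endfacet
facet normal 0.111 0.905 0.410
outer loop
vertex -2.231 1.487 -2.407
vertex -3.508 1.894 -2.96
vertex -3.211 0.807 -0.643
endloop
endfacet
facet normal -0.881 0.281 -0.382
outer loop
vertex -4.489 1.214 -1.196
vertex -3.508 1.894 -2.96
vertex -4.709 -0.587 -2.013
endloop
endfacet
facet normal -0.111 -0.905 -0.410
outer loop
vertex -3.729 0.093 -3.777
vertex -2.451 -0.314 -3.224
vertex -4.709 -0.587 -2.013
endloop
endfacet
facet normal -0.881 0.281 -0.381
outer loop
vertex -4.709 -0.587 -2.013
vertex -3.508 1.894 -2.96
vertex -3.729 0.093 -3.777
endloop
endfacet
facet normal 0.460 0.320 -0.828
outer loop
vertex -3.729 0.093 -3.777
vertex -2.231 1.487 -2.407
vertex -2.451 -0.314 -3.224
endloop
endfacet
facet normal 0.460 0.319 -0.828
outer loop
vertex -3.508 1.894 -2.96
vertex -2.231 1.487 -2.407
vertex -3.729 0.093 -3.777
endloop
endfacet

endsolid


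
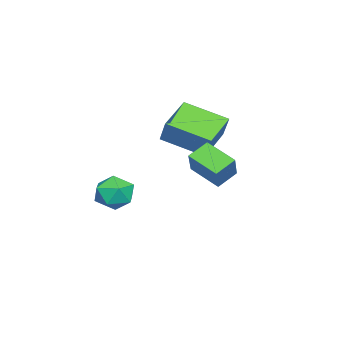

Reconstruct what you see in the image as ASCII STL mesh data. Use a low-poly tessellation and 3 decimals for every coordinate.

solid 
facet normal -0.391 -0.331 -0.859
outer loop
vertex -1.617 -1.929 1.119
vertex -3.107 -1.742 1.726
vertex -1.663 -0.178 0.466
endloop
endfacet
facet normal 0.920 -0.116 -0.375
outer loop
vertex -1.213 0.202 1.454
vertex -1.617 -1.929 1.119
vertex -1.663 -0.178 0.466
endloop
endfacet
facet normal -0.391 -0.331 -0.859
outer loop
vertex -1.663 -0.178 0.466
vertex -3.107 -1.742 1.726
vertex -3.153 0.009 1.073
endloop
endfacet
facet normal -0.025 0.937 -0.349
outer loop
vertex -3.153 0.009 1.073
vertex -1.213 0.202 1.454
vertex -1.663 -0.178 0.466
endloop
endfacet
facet normal 0.025 -0.937 0.349
outer loop
vertex -1.617 -1.929 1.119
vertex -2.657 -1.362 2.714
vertex -3.107 -1.742 1.726
endloop
endfacet
facet normal 0.920 -0.116 -0.375
outer loop
vertex -1.167 -1.549 2.107
vertex -1.617 -1.929 1.119
vertex -1.213 0.202 1.454
endloop
endfacet
facet normal 0.025 -0.937 0.349
outer loop
vertex -1.167 -1.549 2.107
vertex -2.657 -1.362 2.714
vertex -1.617 -1.929 1.119
endloop
endfacet
facet normal -0.920 0.116 0.375
outer loop
vertex -3.107 -1.742 1.726
vertex -2.657 -1.362 2.714
vertex -3.153 0.009 1.073
endloop
endfacet
facet normal -0.025 0.937 -0.349
outer loop
vertex -2.703 0.389 2.061
vertex -1.213 0.202 1.454
vertex -3.153 0.009 1.073
endloop
endfacet
facet normal -0.920 0.116 0.375
outer loop
vertex -3.153 0.009 1.073
vertex -2.657 -1.362 2.714
vertex -2.703 0.389 2.061
endloop
endfacet
facet normal 0.391 0.331 0.859
outer loop
vertex -2.703 0.389 2.061
vertex -1.167 -1.549 2.107
vertex -1.213 0.202 1.454
endloop
endfacet
facet normal 0.391 0.331 0.859
outer loop
vertex -2.657 -1.362 2.714
vertex -1.167 -1.549 2.107
vertex -2.703 0.389 2.061
endloop
endfacet
facet normal -0.627 -0.151 -0.764
outer loop
vertex 1.034 0.901 1.657
vertex 1.425 2.038 1.112
vertex 1.697 0.455 1.201
endloop
endfacet
facet normal -0.296 -0.861 0.413
outer loop
vertex 2.475 0.642 2.148
vertex 1.034 0.901 1.657
vertex 1.697 0.455 1.201
endloop
endfacet
facet normal -0.628 -0.151 -0.764
outer loop
vertex 1.697 0.455 1.201
vertex 1.425 2.038 1.112
vertex 2.087 1.591 0.656
endloop
endfacet
facet normal 0.720 -0.485 -0.496
outer loop
vertex 2.087 1.591 0.656
vertex 2.475 0.642 2.148
vertex 1.697 0.455 1.201
endloop
endfacet
facet normal -0.720 0.485 0.496
outer loop
vertex 1.034 0.901 1.657
vertex 2.203 2.225 2.059
vertex 1.425 2.038 1.112
endloop
endfacet
facet normal -0.296 -0.861 0.414
outer loop
vertex 1.813 1.089 2.604
vertex 1.034 0.901 1.657
vertex 2.475 0.642 2.148
endloop
endfacet
facet normal -0.720 0.485 0.496
outer loop
vertex 1.813 1.089 2.604
vertex 2.203 2.225 2.059
vertex 1.034 0.901 1.657
endloop
endfacet
facet normal 0.296 0.861 -0.414
outer loop
vertex 1.425 2.038 1.112
vertex 2.203 2.225 2.059
vertex 2.087 1.591 0.656
endloop
endfacet
facet normal 0.720 -0.485 -0.496
outer loop
vertex 2.866 1.779 1.603
vertex 2.475 0.642 2.148
vertex 2.087 1.591 0.656
endloop
endfacet
facet normal 0.295 0.861 -0.414
outer loop
vertex 2.087 1.591 0.656
vertex 2.203 2.225 2.059
vertex 2.866 1.779 1.603
endloop
endfacet
facet normal 0.628 0.150 0.764
outer loop
vertex 2.866 1.779 1.603
vertex 1.813 1.089 2.604
vertex 2.475 0.642 2.148
endloop
endfacet
facet normal 0.627 0.151 0.764
outer loop
vertex 2.203 2.225 2.059
vertex 1.813 1.089 2.604
vertex 2.866 1.779 1.603
endloop
endfacet
facet normal 0.502 -0.072 0.862
outer loop
vertex 0.758 -2.613 -0.584
vertex 0.117 -3.084 -0.25
vertex 0.768 -3.472 -0.662
endloop
endfacet
facet normal 0.951 -0.017 0.309
outer loop
vertex 0.758 -2.613 -0.584
vertex 0.768 -3.472 -0.662
vertex 0.994 -2.976 -1.33
endloop
endfacet
facet normal 0.804 0.593 -0.034
outer loop
vertex 0.758 -2.613 -0.584
vertex 0.994 -2.976 -1.33
vertex 0.482 -2.282 -1.331
endloop
endfacet
facet normal 0.265 0.914 0.307
outer loop
vertex 0.758 -2.613 -0.584
vertex 0.482 -2.282 -1.331
vertex -0.059 -2.349 -0.664
endloop
endfacet
facet normal 0.078 0.503 0.860
outer loop
vertex 0.758 -2.613 -0.584
vertex -0.059 -2.349 -0.664
vertex 0.117 -3.084 -0.25
endloop
endfacet
facet normal 0.818 -0.558 -0.137
outer loop
vertex 0.994 -2.976 -1.33
vertex 0.768 -3.472 -0.662
vertex 0.499 -3.671 -1.456
endloop
endfacet
facet normal 0.094 -0.647 0.757
outer loop
vertex 0.768 -3.472 -0.662
vertex 0.117 -3.084 -0.25
vertex -0.042 -3.738 -0.789
endloop
endfacet
facet normal -0.591 0.284 0.755
outer loop
vertex 0.117 -3.084 -0.25
vertex -0.059 -2.349 -0.664
vertex -0.554 -3.044 -0.79
endloop
endfacet
facet normal -0.289 0.947 -0.139
outer loop
vertex -0.059 -2.349 -0.664
vertex 0.482 -2.282 -1.331
vertex -0.328 -2.548 -1.458
endloop
endfacet
facet normal 0.582 0.428 -0.691
outer loop
vertex 0.482 -2.282 -1.331
vertex 0.994 -2.976 -1.33
vertex 0.323 -2.936 -1.87
endloop
endfacet
facet normal -0.265 -0.914 -0.307
outer loop
vertex -0.318 -3.407 -1.536
vertex 0.499 -3.671 -1.456
vertex -0.042 -3.738 -0.789
endloop
endfacet
facet normal -0.804 -0.593 0.034
outer loop
vertex -0.318 -3.407 -1.536
vertex -0.042 -3.738 -0.789
vertex -0.554 -3.044 -0.79
endloop
endfacet
facet normal -0.951 0.017 -0.309
outer loop
vertex -0.318 -3.407 -1.536
vertex -0.554 -3.044 -0.79
vertex -0.328 -2.548 -1.458
endloop
endfacet
facet normal -0.502 0.072 -0.862
outer loop
vertex -0.318 -3.407 -1.536
vertex -0.328 -2.548 -1.458
vertex 0.323 -2.936 -1.87
endloop
endfacet
facet normal -0.078 -0.503 -0.860
outer loop
vertex -0.318 -3.407 -1.536
vertex 0.323 -2.936 -1.87
vertex 0.499 -3.671 -1.456
endloop
endfacet
facet normal 0.289 -0.947 0.139
outer loop
vertex -0.042 -3.738 -0.789
vertex 0.499 -3.671 -1.456
vertex 0.768 -3.472 -0.662
endloop
endfacet
facet normal -0.582 -0.428 0.691
outer loop
vertex -0.554 -3.044 -0.79
vertex -0.042 -3.738 -0.789
vertex 0.117 -3.084 -0.25
endloop
endfacet
facet normal -0.818 0.558 0.137
outer loop
vertex -0.328 -2.548 -1.458
vertex -0.554 -3.044 -0.79
vertex -0.059 -2.349 -0.664
endloop
endfacet
facet normal -0.094 0.647 -0.757
outer loop
vertex 0.323 -2.936 -1.87
vertex -0.328 -2.548 -1.458
vertex 0.482 -2.282 -1.331
endloop
endfacet
facet normal 0.591 -0.284 -0.755
outer loop
vertex 0.499 -3.671 -1.456
vertex 0.323 -2.936 -1.87
vertex 0.994 -2.976 -1.33
endloop
endfacet

endsolid


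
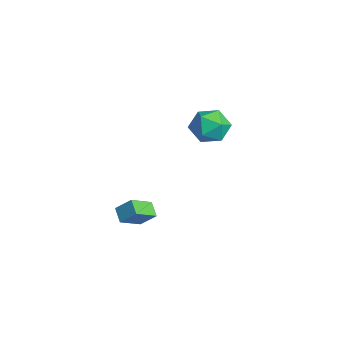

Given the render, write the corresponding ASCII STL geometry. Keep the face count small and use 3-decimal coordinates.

solid 
facet normal -0.850 -0.022 0.526
outer loop
vertex 3.112 -3.137 -1.287
vertex 3.545 -2.498 -0.561
vertex 2.664 -2.061 -1.967
endloop
endfacet
facet normal -0.408 -0.603 -0.685
outer loop
vertex 3.395 -2.042 -2.419
vertex 3.112 -3.137 -1.287
vertex 2.664 -2.061 -1.967
endloop
endfacet
facet normal -0.850 -0.022 0.526
outer loop
vertex 2.664 -2.061 -1.967
vertex 3.545 -2.498 -0.561
vertex 3.097 -1.422 -1.241
endloop
endfacet
facet normal -0.332 0.797 -0.504
outer loop
vertex 3.097 -1.422 -1.241
vertex 3.395 -2.042 -2.419
vertex 2.664 -2.061 -1.967
endloop
endfacet
facet normal 0.332 -0.797 0.504
outer loop
vertex 3.112 -3.137 -1.287
vertex 4.276 -2.479 -1.013
vertex 3.545 -2.498 -0.561
endloop
endfacet
facet normal -0.408 -0.603 -0.685
outer loop
vertex 3.843 -3.118 -1.739
vertex 3.112 -3.137 -1.287
vertex 3.395 -2.042 -2.419
endloop
endfacet
facet normal 0.332 -0.797 0.504
outer loop
vertex 3.843 -3.118 -1.739
vertex 4.276 -2.479 -1.013
vertex 3.112 -3.137 -1.287
endloop
endfacet
facet normal 0.408 0.603 0.685
outer loop
vertex 3.545 -2.498 -0.561
vertex 4.276 -2.479 -1.013
vertex 3.097 -1.422 -1.241
endloop
endfacet
facet normal -0.332 0.797 -0.504
outer loop
vertex 3.828 -1.403 -1.693
vertex 3.395 -2.042 -2.419
vertex 3.097 -1.422 -1.241
endloop
endfacet
facet normal 0.408 0.603 0.685
outer loop
vertex 3.097 -1.422 -1.241
vertex 4.276 -2.479 -1.013
vertex 3.828 -1.403 -1.693
endloop
endfacet
facet normal 0.850 0.022 -0.526
outer loop
vertex 3.828 -1.403 -1.693
vertex 3.843 -3.118 -1.739
vertex 3.395 -2.042 -2.419
endloop
endfacet
facet normal 0.850 0.022 -0.526
outer loop
vertex 4.276 -2.479 -1.013
vertex 3.843 -3.118 -1.739
vertex 3.828 -1.403 -1.693
endloop
endfacet
facet normal 0.338 0.743 0.579
outer loop
vertex -2.549 4.311 -0.585
vertex -2.945 3.775 0.334
vertex -1.887 3.576 -0.028
endloop
endfacet
facet normal 0.744 0.668 -0.002
outer loop
vertex -2.549 4.311 -0.585
vertex -1.887 3.576 -0.028
vertex -1.897 3.583 -1.163
endloop
endfacet
facet normal 0.327 0.750 -0.575
outer loop
vertex -2.549 4.311 -0.585
vertex -1.897 3.583 -1.163
vertex -2.962 3.786 -1.504
endloop
endfacet
facet normal -0.338 0.875 -0.348
outer loop
vertex -2.549 4.311 -0.585
vertex -2.962 3.786 -1.504
vertex -3.609 3.904 -0.578
endloop
endfacet
facet normal -0.332 0.870 0.365
outer loop
vertex -2.549 4.311 -0.585
vertex -3.609 3.904 -0.578
vertex -2.945 3.775 0.334
endloop
endfacet
facet normal 1.000 0.001 -0.009
outer loop
vertex -1.897 3.583 -1.163
vertex -1.887 3.576 -0.028
vertex -1.891 2.596 -0.602
endloop
endfacet
facet normal 0.342 0.122 0.932
outer loop
vertex -1.887 3.576 -0.028
vertex -2.945 3.775 0.334
vertex -2.538 2.714 0.324
endloop
endfacet
facet normal -0.741 0.328 0.586
outer loop
vertex -2.945 3.775 0.334
vertex -3.609 3.904 -0.578
vertex -3.603 2.917 -0.017
endloop
endfacet
facet normal -0.752 0.336 -0.568
outer loop
vertex -3.609 3.904 -0.578
vertex -2.962 3.786 -1.504
vertex -3.613 2.924 -1.152
endloop
endfacet
facet normal 0.325 0.134 -0.936
outer loop
vertex -2.962 3.786 -1.504
vertex -1.897 3.583 -1.163
vertex -2.555 2.725 -1.514
endloop
endfacet
facet normal 0.338 -0.875 0.348
outer loop
vertex -2.951 2.189 -0.595
vertex -1.891 2.596 -0.602
vertex -2.538 2.714 0.324
endloop
endfacet
facet normal -0.327 -0.750 0.575
outer loop
vertex -2.951 2.189 -0.595
vertex -2.538 2.714 0.324
vertex -3.603 2.917 -0.017
endloop
endfacet
facet normal -0.744 -0.668 0.002
outer loop
vertex -2.951 2.189 -0.595
vertex -3.603 2.917 -0.017
vertex -3.613 2.924 -1.152
endloop
endfacet
facet normal -0.338 -0.743 -0.579
outer loop
vertex -2.951 2.189 -0.595
vertex -3.613 2.924 -1.152
vertex -2.555 2.725 -1.514
endloop
endfacet
facet normal 0.332 -0.870 -0.365
outer loop
vertex -2.951 2.189 -0.595
vertex -2.555 2.725 -1.514
vertex -1.891 2.596 -0.602
endloop
endfacet
facet normal 0.752 -0.336 0.568
outer loop
vertex -2.538 2.714 0.324
vertex -1.891 2.596 -0.602
vertex -1.887 3.576 -0.028
endloop
endfacet
facet normal -0.325 -0.134 0.936
outer loop
vertex -3.603 2.917 -0.017
vertex -2.538 2.714 0.324
vertex -2.945 3.775 0.334
endloop
endfacet
facet normal -1.000 -0.001 0.009
outer loop
vertex -3.613 2.924 -1.152
vertex -3.603 2.917 -0.017
vertex -3.609 3.904 -0.578
endloop
endfacet
facet normal -0.342 -0.122 -0.932
outer loop
vertex -2.555 2.725 -1.514
vertex -3.613 2.924 -1.152
vertex -2.962 3.786 -1.504
endloop
endfacet
facet normal 0.741 -0.328 -0.586
outer loop
vertex -1.891 2.596 -0.602
vertex -2.555 2.725 -1.514
vertex -1.897 3.583 -1.163
endloop
endfacet

endsolid


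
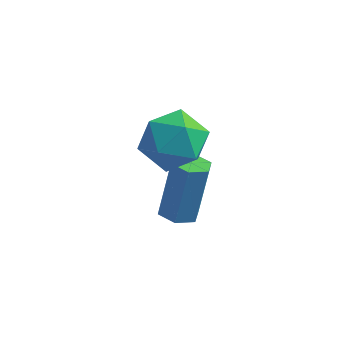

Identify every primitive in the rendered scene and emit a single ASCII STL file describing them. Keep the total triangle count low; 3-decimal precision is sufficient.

solid 
facet normal -0.081 -0.313 -0.946
outer loop
vertex 1.074 3.959 -2.676
vertex 0.575 3.55 -2.498
vertex 0.441 4.176 -2.694
endloop
endfacet
facet normal 0.315 0.893 -0.322
outer loop
vertex 1.074 3.959 -2.676
vertex 0.441 4.176 -2.694
vertex 1.244 4.62 -0.68
endloop
endfacet
facet normal 0.315 0.893 -0.322
outer loop
vertex 1.244 4.62 -0.68
vertex 0.441 4.176 -2.694
vertex 0.611 4.837 -0.697
endloop
endfacet
facet normal 0.081 0.312 0.947
outer loop
vertex 1.244 4.62 -0.68
vertex 0.611 4.837 -0.697
vertex 0.745 4.21 -0.502
endloop
endfacet
facet normal -0.080 -0.313 -0.946
outer loop
vertex 0.441 4.176 -2.694
vertex 0.575 3.55 -2.498
vertex -0.059 3.767 -2.516
endloop
endfacet
facet normal -0.661 0.728 -0.185
outer loop
vertex 0.441 4.176 -2.694
vertex -0.059 3.767 -2.516
vertex 0.611 4.837 -0.697
endloop
endfacet
facet normal -0.662 0.727 -0.184
outer loop
vertex 0.611 4.837 -0.697
vertex -0.059 3.767 -2.516
vertex 0.111 4.427 -0.519
endloop
endfacet
facet normal 0.081 0.312 0.947
outer loop
vertex 0.611 4.837 -0.697
vertex 0.111 4.427 -0.519
vertex 0.745 4.21 -0.502
endloop
endfacet
facet normal -0.080 -0.313 -0.946
outer loop
vertex -0.059 3.767 -2.516
vertex 0.575 3.55 -2.498
vertex 0.076 3.14 -2.32
endloop
endfacet
facet normal -0.976 -0.167 0.138
outer loop
vertex -0.059 3.767 -2.516
vertex 0.076 3.14 -2.32
vertex 0.111 4.427 -0.519
endloop
endfacet
facet normal -0.976 -0.167 0.139
outer loop
vertex 0.111 4.427 -0.519
vertex 0.076 3.14 -2.32
vertex 0.246 3.801 -0.324
endloop
endfacet
facet normal 0.082 0.312 0.946
outer loop
vertex 0.111 4.427 -0.519
vertex 0.246 3.801 -0.324
vertex 0.745 4.21 -0.502
endloop
endfacet
facet normal -0.081 -0.312 -0.947
outer loop
vertex 0.076 3.14 -2.32
vertex 0.575 3.55 -2.498
vertex 0.709 2.923 -2.303
endloop
endfacet
facet normal -0.315 -0.893 0.322
outer loop
vertex 0.076 3.14 -2.32
vertex 0.709 2.923 -2.303
vertex 0.246 3.801 -0.324
endloop
endfacet
facet normal -0.315 -0.893 0.322
outer loop
vertex 0.246 3.801 -0.324
vertex 0.709 2.923 -2.303
vertex 0.879 3.584 -0.306
endloop
endfacet
facet normal 0.081 0.313 0.946
outer loop
vertex 0.246 3.801 -0.324
vertex 0.879 3.584 -0.306
vertex 0.745 4.21 -0.502
endloop
endfacet
facet normal -0.081 -0.312 -0.947
outer loop
vertex 0.709 2.923 -2.303
vertex 0.575 3.55 -2.498
vertex 1.209 3.333 -2.481
endloop
endfacet
facet normal 0.662 -0.727 0.184
outer loop
vertex 0.709 2.923 -2.303
vertex 1.209 3.333 -2.481
vertex 0.879 3.584 -0.306
endloop
endfacet
facet normal 0.661 -0.728 0.184
outer loop
vertex 0.879 3.584 -0.306
vertex 1.209 3.333 -2.481
vertex 1.379 3.993 -0.484
endloop
endfacet
facet normal 0.080 0.313 0.946
outer loop
vertex 0.879 3.584 -0.306
vertex 1.379 3.993 -0.484
vertex 0.745 4.21 -0.502
endloop
endfacet
facet normal -0.082 -0.312 -0.946
outer loop
vertex 1.209 3.333 -2.481
vertex 0.575 3.55 -2.498
vertex 1.074 3.959 -2.676
endloop
endfacet
facet normal 0.976 0.167 -0.138
outer loop
vertex 1.209 3.333 -2.481
vertex 1.074 3.959 -2.676
vertex 1.379 3.993 -0.484
endloop
endfacet
facet normal 0.976 0.167 -0.138
outer loop
vertex 1.379 3.993 -0.484
vertex 1.074 3.959 -2.676
vertex 1.244 4.62 -0.68
endloop
endfacet
facet normal 0.080 0.313 0.946
outer loop
vertex 1.379 3.993 -0.484
vertex 1.244 4.62 -0.68
vertex 0.745 4.21 -0.502
endloop
endfacet
facet normal -0.349 0.925 0.149
outer loop
vertex 0.572 4.424 0.964
vertex -0.434 3.986 1.329
vertex 0.418 4.186 2.085
endloop
endfacet
facet normal 0.358 0.902 0.241
outer loop
vertex 0.572 4.424 0.964
vertex 0.418 4.186 2.085
vertex 1.42 3.925 1.572
endloop
endfacet
facet normal 0.652 0.664 -0.365
outer loop
vertex 0.572 4.424 0.964
vertex 1.42 3.925 1.572
vertex 1.188 3.563 0.498
endloop
endfacet
facet normal 0.127 0.541 -0.832
outer loop
vertex 0.572 4.424 0.964
vertex 1.188 3.563 0.498
vertex 0.042 3.601 0.348
endloop
endfacet
facet normal -0.492 0.702 -0.514
outer loop
vertex 0.572 4.424 0.964
vertex 0.042 3.601 0.348
vertex -0.434 3.986 1.329
endloop
endfacet
facet normal 0.498 0.427 0.755
outer loop
vertex 1.42 3.925 1.572
vertex 0.418 4.186 2.085
vertex 0.938 3.179 2.312
endloop
endfacet
facet normal -0.646 0.465 0.605
outer loop
vertex 0.418 4.186 2.085
vertex -0.434 3.986 1.329
vertex -0.208 3.217 2.162
endloop
endfacet
facet normal -0.878 0.104 -0.467
outer loop
vertex -0.434 3.986 1.329
vertex 0.042 3.601 0.348
vertex -0.44 2.855 1.088
endloop
endfacet
facet normal 0.123 -0.157 -0.980
outer loop
vertex 0.042 3.601 0.348
vertex 1.188 3.563 0.498
vertex 0.562 2.594 0.575
endloop
endfacet
facet normal 0.973 0.043 -0.225
outer loop
vertex 1.188 3.563 0.498
vertex 1.42 3.925 1.572
vertex 1.414 2.794 1.331
endloop
endfacet
facet normal -0.127 -0.541 0.832
outer loop
vertex 0.408 2.356 1.696
vertex 0.938 3.179 2.312
vertex -0.208 3.217 2.162
endloop
endfacet
facet normal -0.652 -0.664 0.365
outer loop
vertex 0.408 2.356 1.696
vertex -0.208 3.217 2.162
vertex -0.44 2.855 1.088
endloop
endfacet
facet normal -0.358 -0.902 -0.241
outer loop
vertex 0.408 2.356 1.696
vertex -0.44 2.855 1.088
vertex 0.562 2.594 0.575
endloop
endfacet
facet normal 0.349 -0.925 -0.149
outer loop
vertex 0.408 2.356 1.696
vertex 0.562 2.594 0.575
vertex 1.414 2.794 1.331
endloop
endfacet
facet normal 0.492 -0.702 0.514
outer loop
vertex 0.408 2.356 1.696
vertex 1.414 2.794 1.331
vertex 0.938 3.179 2.312
endloop
endfacet
facet normal -0.123 0.157 0.980
outer loop
vertex -0.208 3.217 2.162
vertex 0.938 3.179 2.312
vertex 0.418 4.186 2.085
endloop
endfacet
facet normal -0.973 -0.043 0.225
outer loop
vertex -0.44 2.855 1.088
vertex -0.208 3.217 2.162
vertex -0.434 3.986 1.329
endloop
endfacet
facet normal -0.498 -0.427 -0.755
outer loop
vertex 0.562 2.594 0.575
vertex -0.44 2.855 1.088
vertex 0.042 3.601 0.348
endloop
endfacet
facet normal 0.646 -0.465 -0.605
outer loop
vertex 1.414 2.794 1.331
vertex 0.562 2.594 0.575
vertex 1.188 3.563 0.498
endloop
endfacet
facet normal 0.878 -0.104 0.467
outer loop
vertex 0.938 3.179 2.312
vertex 1.414 2.794 1.331
vertex 1.42 3.925 1.572
endloop
endfacet

endsolid


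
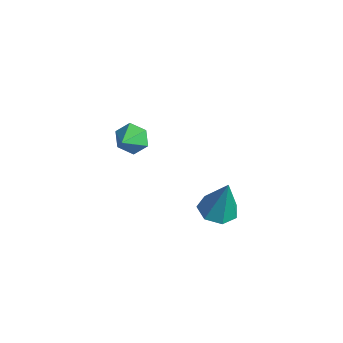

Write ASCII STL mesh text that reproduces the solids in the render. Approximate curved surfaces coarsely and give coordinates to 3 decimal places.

solid 
facet normal -0.246 -0.111 -0.963
outer loop
vertex 3.833 0.555 2.778
vertex 3.006 0.751 2.967
vertex 3.652 1.287 2.74
endloop
endfacet
facet normal 0.964 0.244 0.108
outer loop
vertex 3.833 0.555 2.778
vertex 3.652 1.287 2.74
vertex 3.494 0.969 4.873
endloop
endfacet
facet normal -0.246 -0.111 -0.963
outer loop
vertex 3.652 1.287 2.74
vertex 3.006 0.751 2.967
vertex 2.985 1.615 2.873
endloop
endfacet
facet normal 0.461 0.872 0.164
outer loop
vertex 3.652 1.287 2.74
vertex 2.985 1.615 2.873
vertex 3.494 0.969 4.873
endloop
endfacet
facet normal -0.247 -0.111 -0.963
outer loop
vertex 2.985 1.615 2.873
vertex 3.006 0.751 2.967
vertex 2.334 1.292 3.077
endloop
endfacet
facet normal -0.320 0.875 0.364
outer loop
vertex 2.985 1.615 2.873
vertex 2.334 1.292 3.077
vertex 3.494 0.969 4.873
endloop
endfacet
facet normal -0.247 -0.110 -0.963
outer loop
vertex 2.334 1.292 3.077
vertex 3.006 0.751 2.967
vertex 2.189 0.561 3.198
endloop
endfacet
facet normal -0.792 0.249 0.557
outer loop
vertex 2.334 1.292 3.077
vertex 2.189 0.561 3.198
vertex 3.494 0.969 4.873
endloop
endfacet
facet normal -0.247 -0.110 -0.963
outer loop
vertex 2.189 0.561 3.198
vertex 3.006 0.751 2.967
vertex 2.659 -0.027 3.145
endloop
endfacet
facet normal -0.600 -0.533 0.597
outer loop
vertex 2.189 0.561 3.198
vertex 2.659 -0.027 3.145
vertex 3.494 0.969 4.873
endloop
endfacet
facet normal -0.246 -0.110 -0.963
outer loop
vertex 2.659 -0.027 3.145
vertex 3.006 0.751 2.967
vertex 3.391 -0.03 2.958
endloop
endfacet
facet normal 0.113 -0.883 0.455
outer loop
vertex 2.659 -0.027 3.145
vertex 3.391 -0.03 2.958
vertex 3.494 0.969 4.873
endloop
endfacet
facet normal -0.246 -0.110 -0.963
outer loop
vertex 3.391 -0.03 2.958
vertex 3.006 0.751 2.967
vertex 3.833 0.555 2.778
endloop
endfacet
facet normal 0.809 -0.538 0.237
outer loop
vertex 3.391 -0.03 2.958
vertex 3.833 0.555 2.778
vertex 3.494 0.969 4.873
endloop
endfacet
facet normal -0.587 0.667 -0.459
outer loop
vertex -1.995 -0.737 3.042
vertex -2.413 -0.633 3.728
vertex -1.766 -0.17 3.574
endloop
endfacet
facet normal 0.955 -0.143 -0.259
outer loop
vertex -1.995 -0.737 3.042
vertex -1.766 -0.17 3.574
vertex -1.767 -1.367 4.232
endloop
endfacet
facet normal -0.587 0.668 -0.458
outer loop
vertex -1.766 -0.17 3.574
vertex -2.413 -0.633 3.728
vertex -2.183 -0.066 4.26
endloop
endfacet
facet normal 0.842 0.259 0.473
outer loop
vertex -1.766 -0.17 3.574
vertex -2.183 -0.066 4.26
vertex -1.767 -1.367 4.232
endloop
endfacet
facet normal -0.587 0.668 -0.458
outer loop
vertex -2.183 -0.066 4.26
vertex -2.413 -0.633 3.728
vertex -2.83 -0.529 4.415
endloop
endfacet
facet normal 0.203 0.044 0.978
outer loop
vertex -2.183 -0.066 4.26
vertex -2.83 -0.529 4.415
vertex -1.767 -1.367 4.232
endloop
endfacet
facet normal -0.587 0.668 -0.457
outer loop
vertex -2.83 -0.529 4.415
vertex -2.413 -0.633 3.728
vertex -3.06 -1.095 3.883
endloop
endfacet
facet normal -0.324 -0.575 0.752
outer loop
vertex -2.83 -0.529 4.415
vertex -3.06 -1.095 3.883
vertex -1.767 -1.367 4.232
endloop
endfacet
facet normal -0.587 0.668 -0.458
outer loop
vertex -3.06 -1.095 3.883
vertex -2.413 -0.633 3.728
vertex -2.642 -1.199 3.196
endloop
endfacet
facet normal -0.211 -0.977 0.020
outer loop
vertex -3.06 -1.095 3.883
vertex -2.642 -1.199 3.196
vertex -1.767 -1.367 4.232
endloop
endfacet
facet normal -0.586 0.668 -0.458
outer loop
vertex -2.642 -1.199 3.196
vertex -2.413 -0.633 3.728
vertex -1.995 -0.737 3.042
endloop
endfacet
facet normal 0.429 -0.762 -0.486
outer loop
vertex -2.642 -1.199 3.196
vertex -1.995 -0.737 3.042
vertex -1.767 -1.367 4.232
endloop
endfacet

endsolid


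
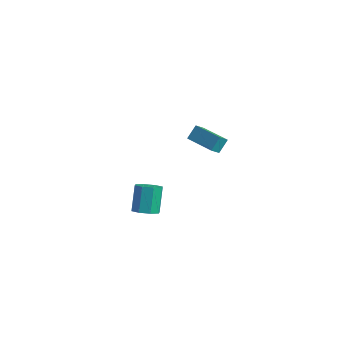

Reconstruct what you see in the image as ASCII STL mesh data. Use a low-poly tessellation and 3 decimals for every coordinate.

solid 
facet normal 0.273 -0.425 -0.863
outer loop
vertex 4.228 -4.409 -3.639
vertex 3.566 -4.109 -3.996
vertex 4.324 -3.848 -3.885
endloop
endfacet
facet normal 0.950 -0.026 0.312
outer loop
vertex 4.228 -4.409 -3.639
vertex 4.324 -3.848 -3.885
vertex 3.757 -3.671 -2.147
endloop
endfacet
facet normal 0.950 -0.026 0.312
outer loop
vertex 3.757 -3.671 -2.147
vertex 4.324 -3.848 -3.885
vertex 3.853 -3.11 -2.393
endloop
endfacet
facet normal -0.272 0.425 0.863
outer loop
vertex 3.757 -3.671 -2.147
vertex 3.853 -3.11 -2.393
vertex 3.094 -3.371 -2.504
endloop
endfacet
facet normal 0.273 -0.427 -0.862
outer loop
vertex 4.324 -3.848 -3.885
vertex 3.566 -4.109 -3.996
vertex 3.977 -3.441 -4.197
endloop
endfacet
facet normal 0.782 0.621 -0.060
outer loop
vertex 4.324 -3.848 -3.885
vertex 3.977 -3.441 -4.197
vertex 3.853 -3.11 -2.393
endloop
endfacet
facet normal 0.782 0.621 -0.060
outer loop
vertex 3.853 -3.11 -2.393
vertex 3.977 -3.441 -4.197
vertex 3.505 -2.702 -2.705
endloop
endfacet
facet normal -0.273 0.427 0.862
outer loop
vertex 3.853 -3.11 -2.393
vertex 3.505 -2.702 -2.705
vertex 3.094 -3.371 -2.504
endloop
endfacet
facet normal 0.272 -0.427 -0.863
outer loop
vertex 3.977 -3.441 -4.197
vertex 3.566 -4.109 -3.996
vertex 3.388 -3.424 -4.391
endloop
endfacet
facet normal 0.157 0.904 -0.398
outer loop
vertex 3.977 -3.441 -4.197
vertex 3.388 -3.424 -4.391
vertex 3.505 -2.702 -2.705
endloop
endfacet
facet normal 0.156 0.904 -0.398
outer loop
vertex 3.505 -2.702 -2.705
vertex 3.388 -3.424 -4.391
vertex 2.917 -2.686 -2.899
endloop
endfacet
facet normal -0.273 0.427 0.862
outer loop
vertex 3.505 -2.702 -2.705
vertex 2.917 -2.686 -2.899
vertex 3.094 -3.371 -2.504
endloop
endfacet
facet normal 0.271 -0.427 -0.863
outer loop
vertex 3.388 -3.424 -4.391
vertex 3.566 -4.109 -3.996
vertex 2.903 -3.809 -4.353
endloop
endfacet
facet normal -0.561 0.658 -0.502
outer loop
vertex 3.388 -3.424 -4.391
vertex 2.903 -3.809 -4.353
vertex 2.917 -2.686 -2.899
endloop
endfacet
facet normal -0.561 0.658 -0.502
outer loop
vertex 2.917 -2.686 -2.899
vertex 2.903 -3.809 -4.353
vertex 2.432 -3.071 -2.861
endloop
endfacet
facet normal -0.272 0.427 0.862
outer loop
vertex 2.917 -2.686 -2.899
vertex 2.432 -3.071 -2.861
vertex 3.094 -3.371 -2.504
endloop
endfacet
facet normal 0.272 -0.425 -0.863
outer loop
vertex 2.903 -3.809 -4.353
vertex 3.566 -4.109 -3.996
vertex 2.807 -4.37 -4.107
endloop
endfacet
facet normal -0.950 0.026 -0.312
outer loop
vertex 2.903 -3.809 -4.353
vertex 2.807 -4.37 -4.107
vertex 2.432 -3.071 -2.861
endloop
endfacet
facet normal -0.950 0.026 -0.312
outer loop
vertex 2.432 -3.071 -2.861
vertex 2.807 -4.37 -4.107
vertex 2.336 -3.632 -2.615
endloop
endfacet
facet normal -0.273 0.425 0.863
outer loop
vertex 2.432 -3.071 -2.861
vertex 2.336 -3.632 -2.615
vertex 3.094 -3.371 -2.504
endloop
endfacet
facet normal 0.273 -0.427 -0.862
outer loop
vertex 2.807 -4.37 -4.107
vertex 3.566 -4.109 -3.996
vertex 3.155 -4.778 -3.795
endloop
endfacet
facet normal -0.782 -0.621 0.060
outer loop
vertex 2.807 -4.37 -4.107
vertex 3.155 -4.778 -3.795
vertex 2.336 -3.632 -2.615
endloop
endfacet
facet normal -0.782 -0.621 0.060
outer loop
vertex 2.336 -3.632 -2.615
vertex 3.155 -4.778 -3.795
vertex 2.683 -4.039 -2.303
endloop
endfacet
facet normal -0.273 0.427 0.862
outer loop
vertex 2.336 -3.632 -2.615
vertex 2.683 -4.039 -2.303
vertex 3.094 -3.371 -2.504
endloop
endfacet
facet normal 0.273 -0.427 -0.862
outer loop
vertex 3.155 -4.778 -3.795
vertex 3.566 -4.109 -3.996
vertex 3.743 -4.794 -3.601
endloop
endfacet
facet normal -0.156 -0.904 0.398
outer loop
vertex 3.155 -4.778 -3.795
vertex 3.743 -4.794 -3.601
vertex 2.683 -4.039 -2.303
endloop
endfacet
facet normal -0.157 -0.904 0.398
outer loop
vertex 2.683 -4.039 -2.303
vertex 3.743 -4.794 -3.601
vertex 3.272 -4.056 -2.109
endloop
endfacet
facet normal -0.272 0.427 0.863
outer loop
vertex 2.683 -4.039 -2.303
vertex 3.272 -4.056 -2.109
vertex 3.094 -3.371 -2.504
endloop
endfacet
facet normal 0.272 -0.427 -0.862
outer loop
vertex 3.743 -4.794 -3.601
vertex 3.566 -4.109 -3.996
vertex 4.228 -4.409 -3.639
endloop
endfacet
facet normal 0.561 -0.658 0.502
outer loop
vertex 3.743 -4.794 -3.601
vertex 4.228 -4.409 -3.639
vertex 3.272 -4.056 -2.109
endloop
endfacet
facet normal 0.561 -0.658 0.502
outer loop
vertex 3.272 -4.056 -2.109
vertex 4.228 -4.409 -3.639
vertex 3.757 -3.671 -2.147
endloop
endfacet
facet normal -0.271 0.427 0.863
outer loop
vertex 3.272 -4.056 -2.109
vertex 3.757 -3.671 -2.147
vertex 3.094 -3.371 -2.504
endloop
endfacet
facet normal -0.999 0.028 0.028
outer loop
vertex -0.345 4.006 -2.894
vertex -0.342 4.684 -3.454
vertex -0.387 3.331 -3.71
endloop
endfacet
facet normal -0.003 -0.770 0.637
outer loop
vertex 1.582 3.276 -3.766
vertex -0.345 4.006 -2.894
vertex -0.387 3.331 -3.71
endloop
endfacet
facet normal -0.999 0.028 0.027
outer loop
vertex -0.387 3.331 -3.71
vertex -0.342 4.684 -3.454
vertex -0.383 4.009 -4.271
endloop
endfacet
facet normal -0.040 -0.637 -0.770
outer loop
vertex -0.383 4.009 -4.271
vertex 1.582 3.276 -3.766
vertex -0.387 3.331 -3.71
endloop
endfacet
facet normal 0.040 0.636 0.770
outer loop
vertex -0.345 4.006 -2.894
vertex 1.627 4.629 -3.51
vertex -0.342 4.684 -3.454
endloop
endfacet
facet normal -0.004 -0.771 0.637
outer loop
vertex 1.623 3.951 -2.949
vertex -0.345 4.006 -2.894
vertex 1.582 3.276 -3.766
endloop
endfacet
facet normal 0.039 0.637 0.770
outer loop
vertex 1.623 3.951 -2.949
vertex 1.627 4.629 -3.51
vertex -0.345 4.006 -2.894
endloop
endfacet
facet normal 0.003 0.771 -0.637
outer loop
vertex -0.342 4.684 -3.454
vertex 1.627 4.629 -3.51
vertex -0.383 4.009 -4.271
endloop
endfacet
facet normal -0.039 -0.636 -0.770
outer loop
vertex 1.585 3.954 -4.326
vertex 1.582 3.276 -3.766
vertex -0.383 4.009 -4.271
endloop
endfacet
facet normal 0.004 0.770 -0.638
outer loop
vertex -0.383 4.009 -4.271
vertex 1.627 4.629 -3.51
vertex 1.585 3.954 -4.326
endloop
endfacet
facet normal 0.999 -0.027 -0.028
outer loop
vertex 1.585 3.954 -4.326
vertex 1.623 3.951 -2.949
vertex 1.582 3.276 -3.766
endloop
endfacet
facet normal 0.999 -0.029 -0.028
outer loop
vertex 1.627 4.629 -3.51
vertex 1.623 3.951 -2.949
vertex 1.585 3.954 -4.326
endloop
endfacet

endsolid


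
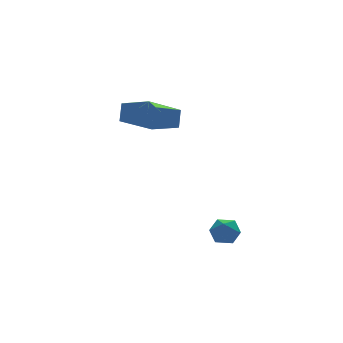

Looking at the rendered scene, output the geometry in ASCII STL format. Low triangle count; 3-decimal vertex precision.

solid 
facet normal 0.022 0.973 0.231
outer loop
vertex 2.959 -2.554 -3.972
vertex 3.09 -2.714 -3.31
vertex 3.615 -2.62 -3.755
endloop
endfacet
facet normal 0.234 0.865 -0.443
outer loop
vertex 2.959 -2.554 -3.972
vertex 3.615 -2.62 -3.755
vertex 3.424 -2.883 -4.369
endloop
endfacet
facet normal -0.296 0.536 -0.791
outer loop
vertex 2.959 -2.554 -3.972
vertex 3.424 -2.883 -4.369
vertex 2.783 -3.139 -4.303
endloop
endfacet
facet normal -0.834 0.440 -0.334
outer loop
vertex 2.959 -2.554 -3.972
vertex 2.783 -3.139 -4.303
vertex 2.576 -3.035 -3.649
endloop
endfacet
facet normal -0.639 0.709 0.298
outer loop
vertex 2.959 -2.554 -3.972
vertex 2.576 -3.035 -3.649
vertex 3.09 -2.714 -3.31
endloop
endfacet
facet normal 0.796 0.426 -0.430
outer loop
vertex 3.424 -2.883 -4.369
vertex 3.615 -2.62 -3.755
vertex 3.844 -3.245 -3.951
endloop
endfacet
facet normal 0.452 0.600 0.660
outer loop
vertex 3.615 -2.62 -3.755
vertex 3.09 -2.714 -3.31
vertex 3.637 -3.141 -3.297
endloop
endfacet
facet normal -0.615 0.174 0.769
outer loop
vertex 3.09 -2.714 -3.31
vertex 2.576 -3.035 -3.649
vertex 2.996 -3.397 -3.231
endloop
endfacet
facet normal -0.931 -0.262 -0.253
outer loop
vertex 2.576 -3.035 -3.649
vertex 2.783 -3.139 -4.303
vertex 2.805 -3.66 -3.845
endloop
endfacet
facet normal -0.060 -0.107 -0.993
outer loop
vertex 2.783 -3.139 -4.303
vertex 3.424 -2.883 -4.369
vertex 3.33 -3.566 -4.29
endloop
endfacet
facet normal 0.834 -0.440 0.334
outer loop
vertex 3.461 -3.726 -3.628
vertex 3.844 -3.245 -3.951
vertex 3.637 -3.141 -3.297
endloop
endfacet
facet normal 0.296 -0.536 0.791
outer loop
vertex 3.461 -3.726 -3.628
vertex 3.637 -3.141 -3.297
vertex 2.996 -3.397 -3.231
endloop
endfacet
facet normal -0.234 -0.865 0.443
outer loop
vertex 3.461 -3.726 -3.628
vertex 2.996 -3.397 -3.231
vertex 2.805 -3.66 -3.845
endloop
endfacet
facet normal -0.022 -0.973 -0.231
outer loop
vertex 3.461 -3.726 -3.628
vertex 2.805 -3.66 -3.845
vertex 3.33 -3.566 -4.29
endloop
endfacet
facet normal 0.639 -0.709 -0.298
outer loop
vertex 3.461 -3.726 -3.628
vertex 3.33 -3.566 -4.29
vertex 3.844 -3.245 -3.951
endloop
endfacet
facet normal 0.931 0.262 0.253
outer loop
vertex 3.637 -3.141 -3.297
vertex 3.844 -3.245 -3.951
vertex 3.615 -2.62 -3.755
endloop
endfacet
facet normal 0.060 0.107 0.993
outer loop
vertex 2.996 -3.397 -3.231
vertex 3.637 -3.141 -3.297
vertex 3.09 -2.714 -3.31
endloop
endfacet
facet normal -0.796 -0.426 0.430
outer loop
vertex 2.805 -3.66 -3.845
vertex 2.996 -3.397 -3.231
vertex 2.576 -3.035 -3.649
endloop
endfacet
facet normal -0.452 -0.600 -0.660
outer loop
vertex 3.33 -3.566 -4.29
vertex 2.805 -3.66 -3.845
vertex 2.783 -3.139 -4.303
endloop
endfacet
facet normal 0.615 -0.174 -0.769
outer loop
vertex 3.844 -3.245 -3.951
vertex 3.33 -3.566 -4.29
vertex 3.424 -2.883 -4.369
endloop
endfacet
facet normal -0.311 -0.460 -0.832
outer loop
vertex 3.39 1.296 0.16
vertex 1.678 0.674 1.144
vertex 2.73 2.473 -0.245
endloop
endfacet
facet normal 0.827 0.300 -0.476
outer loop
vertex 3.022 2.906 0.536
vertex 3.39 1.296 0.16
vertex 2.73 2.473 -0.245
endloop
endfacet
facet normal -0.310 -0.461 -0.832
outer loop
vertex 2.73 2.473 -0.245
vertex 1.678 0.674 1.144
vertex 1.018 1.852 0.738
endloop
endfacet
facet normal -0.468 0.835 -0.288
outer loop
vertex 1.018 1.852 0.738
vertex 3.022 2.906 0.536
vertex 2.73 2.473 -0.245
endloop
endfacet
facet normal 0.469 -0.835 0.288
outer loop
vertex 3.39 1.296 0.16
vertex 1.97 1.107 1.925
vertex 1.678 0.674 1.144
endloop
endfacet
facet normal 0.827 0.300 -0.475
outer loop
vertex 3.682 1.728 0.942
vertex 3.39 1.296 0.16
vertex 3.022 2.906 0.536
endloop
endfacet
facet normal 0.468 -0.836 0.287
outer loop
vertex 3.682 1.728 0.942
vertex 1.97 1.107 1.925
vertex 3.39 1.296 0.16
endloop
endfacet
facet normal -0.827 -0.300 0.475
outer loop
vertex 1.678 0.674 1.144
vertex 1.97 1.107 1.925
vertex 1.018 1.852 0.738
endloop
endfacet
facet normal -0.468 0.836 -0.287
outer loop
vertex 1.31 2.284 1.52
vertex 3.022 2.906 0.536
vertex 1.018 1.852 0.738
endloop
endfacet
facet normal -0.827 -0.300 0.475
outer loop
vertex 1.018 1.852 0.738
vertex 1.97 1.107 1.925
vertex 1.31 2.284 1.52
endloop
endfacet
facet normal 0.311 0.461 0.832
outer loop
vertex 1.31 2.284 1.52
vertex 3.682 1.728 0.942
vertex 3.022 2.906 0.536
endloop
endfacet
facet normal 0.311 0.460 0.832
outer loop
vertex 1.97 1.107 1.925
vertex 3.682 1.728 0.942
vertex 1.31 2.284 1.52
endloop
endfacet

endsolid
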